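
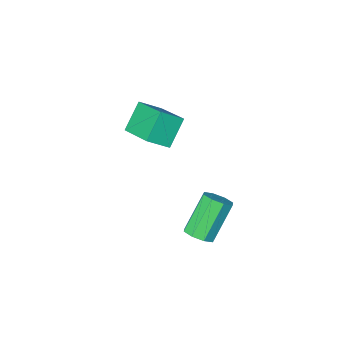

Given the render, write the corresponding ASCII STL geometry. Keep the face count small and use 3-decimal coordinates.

solid 
facet normal -0.595 -0.279 0.754
outer loop
vertex 2.491 -3.231 1.695
vertex 1.647 -3.002 1.113
vertex 2.472 -4.943 1.047
endloop
endfacet
facet normal 0.804 -0.218 0.554
outer loop
vertex 3.293 -4.558 0.007
vertex 2.491 -3.231 1.695
vertex 2.472 -4.943 1.047
endloop
endfacet
facet normal -0.595 -0.279 0.754
outer loop
vertex 2.472 -4.943 1.047
vertex 1.647 -3.002 1.113
vertex 1.628 -4.713 0.466
endloop
endfacet
facet normal -0.011 -0.935 -0.355
outer loop
vertex 1.628 -4.713 0.466
vertex 3.293 -4.558 0.007
vertex 2.472 -4.943 1.047
endloop
endfacet
facet normal 0.010 0.935 0.354
outer loop
vertex 2.491 -3.231 1.695
vertex 2.468 -2.617 0.073
vertex 1.647 -3.002 1.113
endloop
endfacet
facet normal 0.804 -0.218 0.553
outer loop
vertex 3.312 -2.847 0.654
vertex 2.491 -3.231 1.695
vertex 3.293 -4.558 0.007
endloop
endfacet
facet normal 0.011 0.935 0.354
outer loop
vertex 3.312 -2.847 0.654
vertex 2.468 -2.617 0.073
vertex 2.491 -3.231 1.695
endloop
endfacet
facet normal -0.804 0.218 -0.554
outer loop
vertex 1.647 -3.002 1.113
vertex 2.468 -2.617 0.073
vertex 1.628 -4.713 0.466
endloop
endfacet
facet normal -0.010 -0.935 -0.353
outer loop
vertex 2.449 -4.329 -0.575
vertex 3.293 -4.558 0.007
vertex 1.628 -4.713 0.466
endloop
endfacet
facet normal -0.804 0.218 -0.553
outer loop
vertex 1.628 -4.713 0.466
vertex 2.468 -2.617 0.073
vertex 2.449 -4.329 -0.575
endloop
endfacet
facet normal 0.595 0.278 -0.754
outer loop
vertex 2.449 -4.329 -0.575
vertex 3.312 -2.847 0.654
vertex 3.293 -4.558 0.007
endloop
endfacet
facet normal 0.595 0.279 -0.754
outer loop
vertex 2.468 -2.617 0.073
vertex 3.312 -2.847 0.654
vertex 2.449 -4.329 -0.575
endloop
endfacet
facet normal 0.565 0.177 -0.806
outer loop
vertex 3.567 0.854 -1.823
vertex 3.137 0.607 -2.179
vertex 3.256 1.168 -1.972
endloop
endfacet
facet normal 0.485 0.718 0.499
outer loop
vertex 3.567 0.854 -1.823
vertex 3.256 1.168 -1.972
vertex 2.572 0.54 -0.405
endloop
endfacet
facet normal 0.487 0.717 0.500
outer loop
vertex 2.572 0.54 -0.405
vertex 3.256 1.168 -1.972
vertex 2.261 0.855 -0.554
endloop
endfacet
facet normal -0.566 -0.178 0.805
outer loop
vertex 2.572 0.54 -0.405
vertex 2.261 0.855 -0.554
vertex 2.143 0.293 -0.761
endloop
endfacet
facet normal 0.565 0.178 -0.806
outer loop
vertex 3.256 1.168 -1.972
vertex 3.137 0.607 -2.179
vertex 2.875 1.154 -2.242
endloop
endfacet
facet normal -0.127 0.984 0.128
outer loop
vertex 3.256 1.168 -1.972
vertex 2.875 1.154 -2.242
vertex 2.261 0.855 -0.554
endloop
endfacet
facet normal -0.127 0.984 0.128
outer loop
vertex 2.261 0.855 -0.554
vertex 2.875 1.154 -2.242
vertex 1.88 0.841 -0.824
endloop
endfacet
facet normal -0.565 -0.178 0.806
outer loop
vertex 2.261 0.855 -0.554
vertex 1.88 0.841 -0.824
vertex 2.143 0.293 -0.761
endloop
endfacet
facet normal 0.565 0.178 -0.806
outer loop
vertex 2.875 1.154 -2.242
vertex 3.137 0.607 -2.179
vertex 2.648 0.819 -2.475
endloop
endfacet
facet normal -0.667 0.674 -0.319
outer loop
vertex 2.875 1.154 -2.242
vertex 2.648 0.819 -2.475
vertex 1.88 0.841 -0.824
endloop
endfacet
facet normal -0.666 0.674 -0.319
outer loop
vertex 1.88 0.841 -0.824
vertex 2.648 0.819 -2.475
vertex 1.653 0.506 -1.058
endloop
endfacet
facet normal -0.566 -0.179 0.805
outer loop
vertex 1.88 0.841 -0.824
vertex 1.653 0.506 -1.058
vertex 2.143 0.293 -0.761
endloop
endfacet
facet normal 0.565 0.179 -0.805
outer loop
vertex 2.648 0.819 -2.475
vertex 3.137 0.607 -2.179
vertex 2.708 0.36 -2.535
endloop
endfacet
facet normal -0.815 -0.031 -0.579
outer loop
vertex 2.648 0.819 -2.475
vertex 2.708 0.36 -2.535
vertex 1.653 0.506 -1.058
endloop
endfacet
facet normal -0.815 -0.032 -0.579
outer loop
vertex 1.653 0.506 -1.058
vertex 2.708 0.36 -2.535
vertex 1.713 0.046 -1.117
endloop
endfacet
facet normal -0.565 -0.177 0.806
outer loop
vertex 1.653 0.506 -1.058
vertex 1.713 0.046 -1.117
vertex 2.143 0.293 -0.761
endloop
endfacet
facet normal 0.566 0.178 -0.805
outer loop
vertex 2.708 0.36 -2.535
vertex 3.137 0.607 -2.179
vertex 3.019 0.045 -2.386
endloop
endfacet
facet normal -0.486 -0.717 -0.500
outer loop
vertex 2.708 0.36 -2.535
vertex 3.019 0.045 -2.386
vertex 1.713 0.046 -1.117
endloop
endfacet
facet normal -0.486 -0.718 -0.499
outer loop
vertex 1.713 0.046 -1.117
vertex 3.019 0.045 -2.386
vertex 2.024 -0.268 -0.968
endloop
endfacet
facet normal -0.565 -0.177 0.806
outer loop
vertex 1.713 0.046 -1.117
vertex 2.024 -0.268 -0.968
vertex 2.143 0.293 -0.761
endloop
endfacet
facet normal 0.565 0.178 -0.806
outer loop
vertex 3.019 0.045 -2.386
vertex 3.137 0.607 -2.179
vertex 3.4 0.059 -2.116
endloop
endfacet
facet normal 0.127 -0.984 -0.128
outer loop
vertex 3.019 0.045 -2.386
vertex 3.4 0.059 -2.116
vertex 2.024 -0.268 -0.968
endloop
endfacet
facet normal 0.127 -0.984 -0.128
outer loop
vertex 2.024 -0.268 -0.968
vertex 3.4 0.059 -2.116
vertex 2.405 -0.254 -0.698
endloop
endfacet
facet normal -0.565 -0.178 0.806
outer loop
vertex 2.024 -0.268 -0.968
vertex 2.405 -0.254 -0.698
vertex 2.143 0.293 -0.761
endloop
endfacet
facet normal 0.566 0.179 -0.805
outer loop
vertex 3.4 0.059 -2.116
vertex 3.137 0.607 -2.179
vertex 3.627 0.394 -1.882
endloop
endfacet
facet normal 0.666 -0.674 0.319
outer loop
vertex 3.4 0.059 -2.116
vertex 3.627 0.394 -1.882
vertex 2.405 -0.254 -0.698
endloop
endfacet
facet normal 0.667 -0.674 0.319
outer loop
vertex 2.405 -0.254 -0.698
vertex 3.627 0.394 -1.882
vertex 2.632 0.081 -0.465
endloop
endfacet
facet normal -0.565 -0.178 0.806
outer loop
vertex 2.405 -0.254 -0.698
vertex 2.632 0.081 -0.465
vertex 2.143 0.293 -0.761
endloop
endfacet
facet normal 0.565 0.177 -0.806
outer loop
vertex 3.627 0.394 -1.882
vertex 3.137 0.607 -2.179
vertex 3.567 0.854 -1.823
endloop
endfacet
facet normal 0.815 0.032 0.579
outer loop
vertex 3.627 0.394 -1.882
vertex 3.567 0.854 -1.823
vertex 2.632 0.081 -0.465
endloop
endfacet
facet normal 0.815 0.031 0.579
outer loop
vertex 2.632 0.081 -0.465
vertex 3.567 0.854 -1.823
vertex 2.572 0.54 -0.405
endloop
endfacet
facet normal -0.565 -0.179 0.805
outer loop
vertex 2.632 0.081 -0.465
vertex 2.572 0.54 -0.405
vertex 2.143 0.293 -0.761
endloop
endfacet

endsolid


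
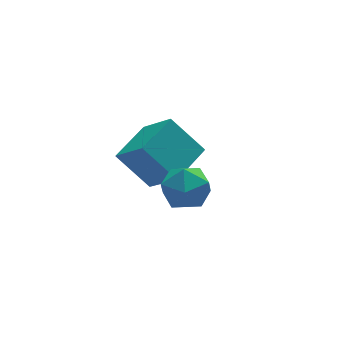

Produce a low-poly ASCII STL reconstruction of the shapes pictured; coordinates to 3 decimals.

solid 
facet normal -0.838 -0.514 -0.181
outer loop
vertex 0.105 2.927 1.846
vertex -0.461 4.373 0.359
vertex 1.117 1.798 0.364
endloop
endfacet
facet normal 0.263 -0.673 0.692
outer loop
vertex 2.861 2.867 0.741
vertex 0.105 2.927 1.846
vertex 1.117 1.798 0.364
endloop
endfacet
facet normal -0.838 -0.514 -0.181
outer loop
vertex 1.117 1.798 0.364
vertex -0.461 4.373 0.359
vertex 0.551 3.244 -1.123
endloop
endfacet
facet normal 0.477 -0.532 -0.699
outer loop
vertex 0.551 3.244 -1.123
vertex 2.861 2.867 0.741
vertex 1.117 1.798 0.364
endloop
endfacet
facet normal -0.477 0.532 0.699
outer loop
vertex 0.105 2.927 1.846
vertex 1.283 5.442 0.736
vertex -0.461 4.373 0.359
endloop
endfacet
facet normal 0.263 -0.673 0.692
outer loop
vertex 1.849 3.996 2.223
vertex 0.105 2.927 1.846
vertex 2.861 2.867 0.741
endloop
endfacet
facet normal -0.477 0.532 0.699
outer loop
vertex 1.849 3.996 2.223
vertex 1.283 5.442 0.736
vertex 0.105 2.927 1.846
endloop
endfacet
facet normal -0.263 0.673 -0.692
outer loop
vertex -0.461 4.373 0.359
vertex 1.283 5.442 0.736
vertex 0.551 3.244 -1.123
endloop
endfacet
facet normal 0.477 -0.532 -0.699
outer loop
vertex 2.295 4.313 -0.746
vertex 2.861 2.867 0.741
vertex 0.551 3.244 -1.123
endloop
endfacet
facet normal -0.263 0.673 -0.692
outer loop
vertex 0.551 3.244 -1.123
vertex 1.283 5.442 0.736
vertex 2.295 4.313 -0.746
endloop
endfacet
facet normal 0.838 0.514 0.181
outer loop
vertex 2.295 4.313 -0.746
vertex 1.849 3.996 2.223
vertex 2.861 2.867 0.741
endloop
endfacet
facet normal 0.838 0.514 0.181
outer loop
vertex 1.283 5.442 0.736
vertex 1.849 3.996 2.223
vertex 2.295 4.313 -0.746
endloop
endfacet
facet normal -0.464 0.499 0.732
outer loop
vertex 0.331 0.745 2.248
vertex -0.461 -0.082 2.31
vertex 0.486 -0.145 2.953
endloop
endfacet
facet normal 0.238 0.628 0.741
outer loop
vertex 0.331 0.745 2.248
vertex 0.486 -0.145 2.953
vertex 1.363 0.254 2.333
endloop
endfacet
facet normal 0.420 0.901 0.106
outer loop
vertex 0.331 0.745 2.248
vertex 1.363 0.254 2.333
vertex 0.958 0.564 1.306
endloop
endfacet
facet normal -0.170 0.941 -0.294
outer loop
vertex 0.331 0.745 2.248
vertex 0.958 0.564 1.306
vertex -0.169 0.356 1.292
endloop
endfacet
facet normal -0.716 0.692 0.093
outer loop
vertex 0.331 0.745 2.248
vertex -0.169 0.356 1.292
vertex -0.461 -0.082 2.31
endloop
endfacet
facet normal 0.576 0.005 0.818
outer loop
vertex 1.363 0.254 2.333
vertex 0.486 -0.145 2.953
vertex 1.209 -0.876 2.448
endloop
endfacet
facet normal -0.559 -0.204 0.804
outer loop
vertex 0.486 -0.145 2.953
vertex -0.461 -0.082 2.31
vertex 0.082 -1.084 2.434
endloop
endfacet
facet normal -0.967 0.108 -0.231
outer loop
vertex -0.461 -0.082 2.31
vertex -0.169 0.356 1.292
vertex -0.323 -0.774 1.407
endloop
endfacet
facet normal -0.083 0.509 -0.857
outer loop
vertex -0.169 0.356 1.292
vertex 0.958 0.564 1.306
vertex 0.554 -0.375 0.787
endloop
endfacet
facet normal 0.870 0.446 -0.209
outer loop
vertex 0.958 0.564 1.306
vertex 1.363 0.254 2.333
vertex 1.501 -0.438 1.43
endloop
endfacet
facet normal 0.170 -0.941 0.294
outer loop
vertex 0.709 -1.265 1.492
vertex 1.209 -0.876 2.448
vertex 0.082 -1.084 2.434
endloop
endfacet
facet normal -0.420 -0.901 -0.106
outer loop
vertex 0.709 -1.265 1.492
vertex 0.082 -1.084 2.434
vertex -0.323 -0.774 1.407
endloop
endfacet
facet normal -0.238 -0.628 -0.741
outer loop
vertex 0.709 -1.265 1.492
vertex -0.323 -0.774 1.407
vertex 0.554 -0.375 0.787
endloop
endfacet
facet normal 0.464 -0.499 -0.732
outer loop
vertex 0.709 -1.265 1.492
vertex 0.554 -0.375 0.787
vertex 1.501 -0.438 1.43
endloop
endfacet
facet normal 0.716 -0.692 -0.093
outer loop
vertex 0.709 -1.265 1.492
vertex 1.501 -0.438 1.43
vertex 1.209 -0.876 2.448
endloop
endfacet
facet normal 0.083 -0.509 0.857
outer loop
vertex 0.082 -1.084 2.434
vertex 1.209 -0.876 2.448
vertex 0.486 -0.145 2.953
endloop
endfacet
facet normal -0.870 -0.446 0.209
outer loop
vertex -0.323 -0.774 1.407
vertex 0.082 -1.084 2.434
vertex -0.461 -0.082 2.31
endloop
endfacet
facet normal -0.576 -0.005 -0.818
outer loop
vertex 0.554 -0.375 0.787
vertex -0.323 -0.774 1.407
vertex -0.169 0.356 1.292
endloop
endfacet
facet normal 0.559 0.204 -0.804
outer loop
vertex 1.501 -0.438 1.43
vertex 0.554 -0.375 0.787
vertex 0.958 0.564 1.306
endloop
endfacet
facet normal 0.967 -0.108 0.231
outer loop
vertex 1.209 -0.876 2.448
vertex 1.501 -0.438 1.43
vertex 1.363 0.254 2.333
endloop
endfacet

endsolid


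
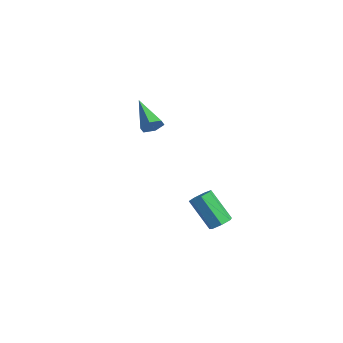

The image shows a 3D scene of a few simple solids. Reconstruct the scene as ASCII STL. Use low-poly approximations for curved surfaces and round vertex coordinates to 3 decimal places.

solid 
facet normal 0.870 -0.195 -0.452
outer loop
vertex -2.687 -3.109 0.686
vertex -2.91 -2.751 0.102
vertex -2.56 -2.403 0.626
endloop
endfacet
facet normal 0.200 0.047 0.979
outer loop
vertex -2.687 -3.109 0.686
vertex -2.56 -2.403 0.626
vertex -4.79 -2.329 1.078
endloop
endfacet
facet normal 0.871 -0.196 -0.452
outer loop
vertex -2.56 -2.403 0.626
vertex -2.91 -2.751 0.102
vertex -2.782 -2.045 0.043
endloop
endfacet
facet normal 0.127 0.866 0.484
outer loop
vertex -2.56 -2.403 0.626
vertex -2.782 -2.045 0.043
vertex -4.79 -2.329 1.078
endloop
endfacet
facet normal 0.871 -0.196 -0.452
outer loop
vertex -2.782 -2.045 0.043
vertex -2.91 -2.751 0.102
vertex -3.132 -2.393 -0.481
endloop
endfacet
facet normal -0.315 0.874 -0.370
outer loop
vertex -2.782 -2.045 0.043
vertex -3.132 -2.393 -0.481
vertex -4.79 -2.329 1.078
endloop
endfacet
facet normal 0.871 -0.196 -0.452
outer loop
vertex -3.132 -2.393 -0.481
vertex -2.91 -2.751 0.102
vertex -3.26 -3.099 -0.422
endloop
endfacet
facet normal -0.682 0.063 -0.728
outer loop
vertex -3.132 -2.393 -0.481
vertex -3.26 -3.099 -0.422
vertex -4.79 -2.329 1.078
endloop
endfacet
facet normal 0.870 -0.194 -0.452
outer loop
vertex -3.26 -3.099 -0.422
vertex -2.91 -2.751 0.102
vertex -3.037 -3.457 0.161
endloop
endfacet
facet normal -0.609 -0.758 -0.232
outer loop
vertex -3.26 -3.099 -0.422
vertex -3.037 -3.457 0.161
vertex -4.79 -2.329 1.078
endloop
endfacet
facet normal 0.871 -0.194 -0.452
outer loop
vertex -3.037 -3.457 0.161
vertex -2.91 -2.751 0.102
vertex -2.687 -3.109 0.686
endloop
endfacet
facet normal -0.169 -0.766 0.620
outer loop
vertex -3.037 -3.457 0.161
vertex -2.687 -3.109 0.686
vertex -4.79 -2.329 1.078
endloop
endfacet
facet normal 0.655 0.160 -0.739
outer loop
vertex 4.145 -2.78 -3.328
vertex 3.697 -3.062 -3.786
vertex 3.756 -2.393 -3.589
endloop
endfacet
facet normal 0.402 0.754 0.519
outer loop
vertex 4.145 -2.78 -3.328
vertex 3.756 -2.393 -3.589
vertex 2.77 -3.115 -1.776
endloop
endfacet
facet normal 0.401 0.755 0.519
outer loop
vertex 2.77 -3.115 -1.776
vertex 3.756 -2.393 -3.589
vertex 2.381 -2.729 -2.037
endloop
endfacet
facet normal -0.655 -0.161 0.738
outer loop
vertex 2.77 -3.115 -1.776
vertex 2.381 -2.729 -2.037
vertex 2.323 -3.398 -2.234
endloop
endfacet
facet normal 0.655 0.160 -0.739
outer loop
vertex 3.756 -2.393 -3.589
vertex 3.697 -3.062 -3.786
vertex 3.323 -2.51 -3.998
endloop
endfacet
facet normal -0.250 0.968 -0.012
outer loop
vertex 3.756 -2.393 -3.589
vertex 3.323 -2.51 -3.998
vertex 2.381 -2.729 -2.037
endloop
endfacet
facet normal -0.250 0.968 -0.012
outer loop
vertex 2.381 -2.729 -2.037
vertex 3.323 -2.51 -3.998
vertex 1.948 -2.846 -2.447
endloop
endfacet
facet normal -0.655 -0.160 0.738
outer loop
vertex 2.381 -2.729 -2.037
vertex 1.948 -2.846 -2.447
vertex 2.323 -3.398 -2.234
endloop
endfacet
facet normal 0.655 0.161 -0.738
outer loop
vertex 3.323 -2.51 -3.998
vertex 3.697 -3.062 -3.786
vertex 3.172 -3.043 -4.248
endloop
endfacet
facet normal -0.714 0.453 -0.535
outer loop
vertex 3.323 -2.51 -3.998
vertex 3.172 -3.043 -4.248
vertex 1.948 -2.846 -2.447
endloop
endfacet
facet normal -0.714 0.452 -0.535
outer loop
vertex 1.948 -2.846 -2.447
vertex 3.172 -3.043 -4.248
vertex 1.797 -3.379 -2.696
endloop
endfacet
facet normal -0.655 -0.160 0.739
outer loop
vertex 1.948 -2.846 -2.447
vertex 1.797 -3.379 -2.696
vertex 2.323 -3.398 -2.234
endloop
endfacet
facet normal 0.655 0.159 -0.738
outer loop
vertex 3.172 -3.043 -4.248
vertex 3.697 -3.062 -3.786
vertex 3.416 -3.59 -4.149
endloop
endfacet
facet normal -0.640 -0.404 -0.654
outer loop
vertex 3.172 -3.043 -4.248
vertex 3.416 -3.59 -4.149
vertex 1.797 -3.379 -2.696
endloop
endfacet
facet normal -0.640 -0.403 -0.655
outer loop
vertex 1.797 -3.379 -2.696
vertex 3.416 -3.59 -4.149
vertex 2.041 -3.926 -2.598
endloop
endfacet
facet normal -0.655 -0.160 0.739
outer loop
vertex 1.797 -3.379 -2.696
vertex 2.041 -3.926 -2.598
vertex 2.323 -3.398 -2.234
endloop
endfacet
facet normal 0.654 0.160 -0.739
outer loop
vertex 3.416 -3.59 -4.149
vertex 3.697 -3.062 -3.786
vertex 3.873 -3.74 -3.777
endloop
endfacet
facet normal -0.084 -0.956 -0.282
outer loop
vertex 3.416 -3.59 -4.149
vertex 3.873 -3.74 -3.777
vertex 2.041 -3.926 -2.598
endloop
endfacet
facet normal -0.083 -0.956 -0.280
outer loop
vertex 2.041 -3.926 -2.598
vertex 3.873 -3.74 -3.777
vertex 2.498 -4.075 -2.225
endloop
endfacet
facet normal -0.655 -0.159 0.739
outer loop
vertex 2.041 -3.926 -2.598
vertex 2.498 -4.075 -2.225
vertex 2.323 -3.398 -2.234
endloop
endfacet
facet normal 0.654 0.160 -0.739
outer loop
vertex 3.873 -3.74 -3.777
vertex 3.697 -3.062 -3.786
vertex 4.197 -3.379 -3.412
endloop
endfacet
facet normal 0.535 -0.788 0.304
outer loop
vertex 3.873 -3.74 -3.777
vertex 4.197 -3.379 -3.412
vertex 2.498 -4.075 -2.225
endloop
endfacet
facet normal 0.535 -0.789 0.303
outer loop
vertex 2.498 -4.075 -2.225
vertex 4.197 -3.379 -3.412
vertex 2.822 -3.715 -1.86
endloop
endfacet
facet normal -0.655 -0.159 0.739
outer loop
vertex 2.498 -4.075 -2.225
vertex 2.822 -3.715 -1.86
vertex 2.323 -3.398 -2.234
endloop
endfacet
facet normal 0.654 0.160 -0.739
outer loop
vertex 4.197 -3.379 -3.412
vertex 3.697 -3.062 -3.786
vertex 4.145 -2.78 -3.328
endloop
endfacet
facet normal 0.751 -0.027 0.660
outer loop
vertex 4.197 -3.379 -3.412
vertex 4.145 -2.78 -3.328
vertex 2.822 -3.715 -1.86
endloop
endfacet
facet normal 0.751 -0.027 0.660
outer loop
vertex 2.822 -3.715 -1.86
vertex 4.145 -2.78 -3.328
vertex 2.77 -3.115 -1.776
endloop
endfacet
facet normal -0.655 -0.160 0.738
outer loop
vertex 2.822 -3.715 -1.86
vertex 2.77 -3.115 -1.776
vertex 2.323 -3.398 -2.234
endloop
endfacet

endsolid


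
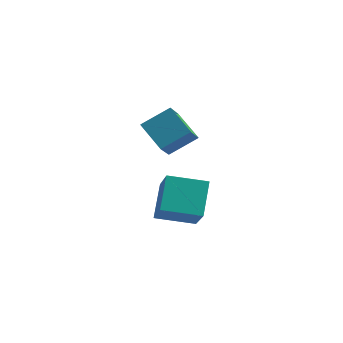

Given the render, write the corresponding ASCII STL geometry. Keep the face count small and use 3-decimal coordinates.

solid 
facet normal -0.669 -0.538 -0.513
outer loop
vertex -3.352 -0.637 4.49
vertex -3.469 0.552 3.395
vertex -2.234 -1.263 3.69
endloop
endfacet
facet normal 0.072 -0.734 0.675
outer loop
vertex -1.251 -0.472 4.445
vertex -3.352 -0.637 4.49
vertex -2.234 -1.263 3.69
endloop
endfacet
facet normal -0.668 -0.538 -0.513
outer loop
vertex -2.234 -1.263 3.69
vertex -3.469 0.552 3.395
vertex -2.351 -0.074 2.596
endloop
endfacet
facet normal 0.740 -0.414 -0.530
outer loop
vertex -2.351 -0.074 2.596
vertex -1.251 -0.472 4.445
vertex -2.234 -1.263 3.69
endloop
endfacet
facet normal -0.740 0.415 0.529
outer loop
vertex -3.352 -0.637 4.49
vertex -2.486 1.343 4.15
vertex -3.469 0.552 3.395
endloop
endfacet
facet normal 0.072 -0.734 0.676
outer loop
vertex -2.369 0.154 5.244
vertex -3.352 -0.637 4.49
vertex -1.251 -0.472 4.445
endloop
endfacet
facet normal -0.740 0.415 0.530
outer loop
vertex -2.369 0.154 5.244
vertex -2.486 1.343 4.15
vertex -3.352 -0.637 4.49
endloop
endfacet
facet normal -0.072 0.734 -0.675
outer loop
vertex -3.469 0.552 3.395
vertex -2.486 1.343 4.15
vertex -2.351 -0.074 2.596
endloop
endfacet
facet normal 0.740 -0.415 -0.530
outer loop
vertex -1.368 0.717 3.35
vertex -1.251 -0.472 4.445
vertex -2.351 -0.074 2.596
endloop
endfacet
facet normal -0.072 0.734 -0.675
outer loop
vertex -2.351 -0.074 2.596
vertex -2.486 1.343 4.15
vertex -1.368 0.717 3.35
endloop
endfacet
facet normal 0.668 0.538 0.513
outer loop
vertex -1.368 0.717 3.35
vertex -2.369 0.154 5.244
vertex -1.251 -0.472 4.445
endloop
endfacet
facet normal 0.669 0.538 0.513
outer loop
vertex -2.486 1.343 4.15
vertex -2.369 0.154 5.244
vertex -1.368 0.717 3.35
endloop
endfacet
facet normal -0.365 0.587 -0.722
outer loop
vertex -1.648 -2.826 2.756
vertex -0.117 -2.27 2.434
vertex -1.436 -4.049 1.654
endloop
endfacet
facet normal -0.922 -0.334 0.194
outer loop
vertex -0.703 -5.23 3.106
vertex -1.648 -2.826 2.756
vertex -1.436 -4.049 1.654
endloop
endfacet
facet normal -0.365 0.587 -0.722
outer loop
vertex -1.436 -4.049 1.654
vertex -0.117 -2.27 2.434
vertex 0.095 -3.493 1.332
endloop
endfacet
facet normal 0.128 -0.737 -0.664
outer loop
vertex 0.095 -3.493 1.332
vertex -0.703 -5.23 3.106
vertex -1.436 -4.049 1.654
endloop
endfacet
facet normal -0.128 0.737 0.664
outer loop
vertex -1.648 -2.826 2.756
vertex 0.616 -3.451 3.886
vertex -0.117 -2.27 2.434
endloop
endfacet
facet normal -0.922 -0.334 0.194
outer loop
vertex -0.915 -4.007 4.208
vertex -1.648 -2.826 2.756
vertex -0.703 -5.23 3.106
endloop
endfacet
facet normal -0.128 0.737 0.664
outer loop
vertex -0.915 -4.007 4.208
vertex 0.616 -3.451 3.886
vertex -1.648 -2.826 2.756
endloop
endfacet
facet normal 0.922 0.334 -0.194
outer loop
vertex -0.117 -2.27 2.434
vertex 0.616 -3.451 3.886
vertex 0.095 -3.493 1.332
endloop
endfacet
facet normal 0.128 -0.737 -0.664
outer loop
vertex 0.828 -4.674 2.784
vertex -0.703 -5.23 3.106
vertex 0.095 -3.493 1.332
endloop
endfacet
facet normal 0.922 0.334 -0.194
outer loop
vertex 0.095 -3.493 1.332
vertex 0.616 -3.451 3.886
vertex 0.828 -4.674 2.784
endloop
endfacet
facet normal 0.365 -0.587 0.722
outer loop
vertex 0.828 -4.674 2.784
vertex -0.915 -4.007 4.208
vertex -0.703 -5.23 3.106
endloop
endfacet
facet normal 0.365 -0.587 0.722
outer loop
vertex 0.616 -3.451 3.886
vertex -0.915 -4.007 4.208
vertex 0.828 -4.674 2.784
endloop
endfacet

endsolid


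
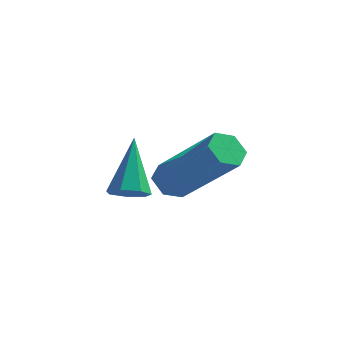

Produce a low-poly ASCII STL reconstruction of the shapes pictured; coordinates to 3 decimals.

solid 
facet normal 0.130 -0.615 -0.778
outer loop
vertex -2.174 -1.387 -4.614
vertex -2.685 -1.482 -4.624
vertex -2.42 -1.111 -4.873
endloop
endfacet
facet normal 0.761 0.648 -0.032
outer loop
vertex -2.174 -1.387 -4.614
vertex -2.42 -1.111 -4.873
vertex -2.895 -0.478 -3.356
endloop
endfacet
facet normal 0.128 -0.614 -0.779
outer loop
vertex -2.42 -1.111 -4.873
vertex -2.685 -1.482 -4.624
vertex -2.865 -1.114 -4.944
endloop
endfacet
facet normal 0.053 0.927 -0.370
outer loop
vertex -2.42 -1.111 -4.873
vertex -2.865 -1.114 -4.944
vertex -2.895 -0.478 -3.356
endloop
endfacet
facet normal 0.128 -0.614 -0.779
outer loop
vertex -2.865 -1.114 -4.944
vertex -2.685 -1.482 -4.624
vertex -3.175 -1.394 -4.774
endloop
endfacet
facet normal -0.723 0.637 -0.269
outer loop
vertex -2.865 -1.114 -4.944
vertex -3.175 -1.394 -4.774
vertex -2.895 -0.478 -3.356
endloop
endfacet
facet normal 0.127 -0.616 -0.777
outer loop
vertex -3.175 -1.394 -4.774
vertex -2.685 -1.482 -4.624
vertex -3.116 -1.74 -4.49
endloop
endfacet
facet normal -0.980 -0.005 0.197
outer loop
vertex -3.175 -1.394 -4.774
vertex -3.116 -1.74 -4.49
vertex -2.895 -0.478 -3.356
endloop
endfacet
facet normal 0.128 -0.617 -0.777
outer loop
vertex -3.116 -1.74 -4.49
vertex -2.685 -1.482 -4.624
vertex -2.732 -1.891 -4.307
endloop
endfacet
facet normal -0.525 -0.516 0.677
outer loop
vertex -3.116 -1.74 -4.49
vertex -2.732 -1.891 -4.307
vertex -2.895 -0.478 -3.356
endloop
endfacet
facet normal 0.129 -0.617 -0.777
outer loop
vertex -2.732 -1.891 -4.307
vertex -2.685 -1.482 -4.624
vertex -2.313 -1.734 -4.362
endloop
endfacet
facet normal 0.297 -0.509 0.808
outer loop
vertex -2.732 -1.891 -4.307
vertex -2.313 -1.734 -4.362
vertex -2.895 -0.478 -3.356
endloop
endfacet
facet normal 0.130 -0.616 -0.777
outer loop
vertex -2.313 -1.734 -4.362
vertex -2.685 -1.482 -4.624
vertex -2.174 -1.387 -4.614
endloop
endfacet
facet normal 0.870 0.009 0.492
outer loop
vertex -2.313 -1.734 -4.362
vertex -2.174 -1.387 -4.614
vertex -2.895 -0.478 -3.356
endloop
endfacet
facet normal -0.680 0.247 -0.691
outer loop
vertex -0.966 -2.91 -3.722
vertex -1.28 -2.765 -3.361
vertex -0.959 -2.437 -3.56
endloop
endfacet
facet normal 0.733 0.211 -0.646
outer loop
vertex -0.966 -2.91 -3.722
vertex -0.959 -2.437 -3.56
vertex 0.434 -3.421 -2.3
endloop
endfacet
facet normal 0.733 0.211 -0.646
outer loop
vertex 0.434 -3.421 -2.3
vertex -0.959 -2.437 -3.56
vertex 0.441 -2.948 -2.138
endloop
endfacet
facet normal 0.680 -0.247 0.691
outer loop
vertex 0.434 -3.421 -2.3
vertex 0.441 -2.948 -2.138
vertex 0.12 -3.275 -1.939
endloop
endfacet
facet normal -0.680 0.247 -0.691
outer loop
vertex -0.959 -2.437 -3.56
vertex -1.28 -2.765 -3.361
vertex -1.273 -2.292 -3.199
endloop
endfacet
facet normal 0.379 0.924 -0.041
outer loop
vertex -0.959 -2.437 -3.56
vertex -1.273 -2.292 -3.199
vertex 0.441 -2.948 -2.138
endloop
endfacet
facet normal 0.381 0.924 -0.044
outer loop
vertex 0.441 -2.948 -2.138
vertex -1.273 -2.292 -3.199
vertex 0.128 -2.802 -1.777
endloop
endfacet
facet normal 0.680 -0.248 0.690
outer loop
vertex 0.441 -2.948 -2.138
vertex 0.128 -2.802 -1.777
vertex 0.12 -3.275 -1.939
endloop
endfacet
facet normal -0.680 0.247 -0.691
outer loop
vertex -1.273 -2.292 -3.199
vertex -1.28 -2.765 -3.361
vertex -1.594 -2.619 -3.0
endloop
endfacet
facet normal -0.353 0.714 0.604
outer loop
vertex -1.273 -2.292 -3.199
vertex -1.594 -2.619 -3.0
vertex 0.128 -2.802 -1.777
endloop
endfacet
facet normal -0.354 0.714 0.605
outer loop
vertex 0.128 -2.802 -1.777
vertex -1.594 -2.619 -3.0
vertex -0.194 -3.13 -1.578
endloop
endfacet
facet normal 0.679 -0.248 0.691
outer loop
vertex 0.128 -2.802 -1.777
vertex -0.194 -3.13 -1.578
vertex 0.12 -3.275 -1.939
endloop
endfacet
facet normal -0.680 0.247 -0.691
outer loop
vertex -1.594 -2.619 -3.0
vertex -1.28 -2.765 -3.361
vertex -1.601 -3.092 -3.162
endloop
endfacet
facet normal -0.733 -0.211 0.646
outer loop
vertex -1.594 -2.619 -3.0
vertex -1.601 -3.092 -3.162
vertex -0.194 -3.13 -1.578
endloop
endfacet
facet normal -0.733 -0.211 0.646
outer loop
vertex -0.194 -3.13 -1.578
vertex -1.601 -3.092 -3.162
vertex -0.201 -3.603 -1.74
endloop
endfacet
facet normal 0.680 -0.247 0.691
outer loop
vertex -0.194 -3.13 -1.578
vertex -0.201 -3.603 -1.74
vertex 0.12 -3.275 -1.939
endloop
endfacet
facet normal -0.680 0.248 -0.690
outer loop
vertex -1.601 -3.092 -3.162
vertex -1.28 -2.765 -3.361
vertex -1.288 -3.238 -3.523
endloop
endfacet
facet normal -0.381 -0.924 0.043
outer loop
vertex -1.601 -3.092 -3.162
vertex -1.288 -3.238 -3.523
vertex -0.201 -3.603 -1.74
endloop
endfacet
facet normal -0.379 -0.924 0.042
outer loop
vertex -0.201 -3.603 -1.74
vertex -1.288 -3.238 -3.523
vertex 0.113 -3.748 -2.101
endloop
endfacet
facet normal 0.680 -0.247 0.691
outer loop
vertex -0.201 -3.603 -1.74
vertex 0.113 -3.748 -2.101
vertex 0.12 -3.275 -1.939
endloop
endfacet
facet normal -0.679 0.248 -0.691
outer loop
vertex -1.288 -3.238 -3.523
vertex -1.28 -2.765 -3.361
vertex -0.966 -2.91 -3.722
endloop
endfacet
facet normal 0.354 -0.714 -0.604
outer loop
vertex -1.288 -3.238 -3.523
vertex -0.966 -2.91 -3.722
vertex 0.113 -3.748 -2.101
endloop
endfacet
facet normal 0.353 -0.714 -0.604
outer loop
vertex 0.113 -3.748 -2.101
vertex -0.966 -2.91 -3.722
vertex 0.434 -3.421 -2.3
endloop
endfacet
facet normal 0.680 -0.247 0.691
outer loop
vertex 0.113 -3.748 -2.101
vertex 0.434 -3.421 -2.3
vertex 0.12 -3.275 -1.939
endloop
endfacet

endsolid


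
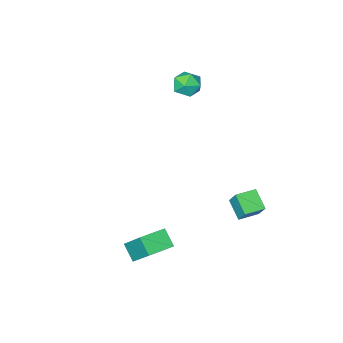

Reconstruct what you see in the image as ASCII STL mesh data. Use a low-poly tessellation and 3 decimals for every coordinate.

solid 
facet normal -0.994 0.113 0.006
outer loop
vertex -3.263 -0.219 -2.877
vertex -3.181 0.45 -1.872
vertex -3.152 0.796 -3.562
endloop
endfacet
facet normal -0.067 -0.553 -0.830
outer loop
vertex -2.039 0.67 -3.568
vertex -3.263 -0.219 -2.877
vertex -3.152 0.796 -3.562
endloop
endfacet
facet normal -0.994 0.113 0.006
outer loop
vertex -3.152 0.796 -3.562
vertex -3.181 0.45 -1.872
vertex -3.07 1.465 -2.557
endloop
endfacet
facet normal 0.090 0.826 -0.557
outer loop
vertex -3.07 1.465 -2.557
vertex -2.039 0.67 -3.568
vertex -3.152 0.796 -3.562
endloop
endfacet
facet normal -0.090 -0.826 0.557
outer loop
vertex -3.263 -0.219 -2.877
vertex -2.068 0.324 -1.878
vertex -3.181 0.45 -1.872
endloop
endfacet
facet normal -0.067 -0.553 -0.830
outer loop
vertex -2.15 -0.345 -2.883
vertex -3.263 -0.219 -2.877
vertex -2.039 0.67 -3.568
endloop
endfacet
facet normal -0.090 -0.826 0.557
outer loop
vertex -2.15 -0.345 -2.883
vertex -2.068 0.324 -1.878
vertex -3.263 -0.219 -2.877
endloop
endfacet
facet normal 0.067 0.553 0.830
outer loop
vertex -3.181 0.45 -1.872
vertex -2.068 0.324 -1.878
vertex -3.07 1.465 -2.557
endloop
endfacet
facet normal 0.090 0.826 -0.557
outer loop
vertex -1.957 1.339 -2.563
vertex -2.039 0.67 -3.568
vertex -3.07 1.465 -2.557
endloop
endfacet
facet normal 0.067 0.553 0.830
outer loop
vertex -3.07 1.465 -2.557
vertex -2.068 0.324 -1.878
vertex -1.957 1.339 -2.563
endloop
endfacet
facet normal 0.994 -0.113 -0.006
outer loop
vertex -1.957 1.339 -2.563
vertex -2.15 -0.345 -2.883
vertex -2.039 0.67 -3.568
endloop
endfacet
facet normal 0.994 -0.113 -0.006
outer loop
vertex -2.068 0.324 -1.878
vertex -2.15 -0.345 -2.883
vertex -1.957 1.339 -2.563
endloop
endfacet
facet normal -0.999 -0.025 -0.031
outer loop
vertex 2.856 0.244 -2.631
vertex 2.774 1.587 -1.058
vertex 2.857 1.058 -3.325
endloop
endfacet
facet normal 0.040 -0.648 -0.760
outer loop
vertex 4.246 1.093 -3.282
vertex 2.856 0.244 -2.631
vertex 2.857 1.058 -3.325
endloop
endfacet
facet normal -0.999 -0.025 -0.031
outer loop
vertex 2.857 1.058 -3.325
vertex 2.774 1.587 -1.058
vertex 2.775 2.401 -1.752
endloop
endfacet
facet normal 0.001 0.761 -0.649
outer loop
vertex 2.775 2.401 -1.752
vertex 4.246 1.093 -3.282
vertex 2.857 1.058 -3.325
endloop
endfacet
facet normal -0.001 -0.761 0.649
outer loop
vertex 2.856 0.244 -2.631
vertex 4.163 1.622 -1.015
vertex 2.774 1.587 -1.058
endloop
endfacet
facet normal 0.040 -0.648 -0.760
outer loop
vertex 4.245 0.279 -2.588
vertex 2.856 0.244 -2.631
vertex 4.246 1.093 -3.282
endloop
endfacet
facet normal -0.001 -0.761 0.649
outer loop
vertex 4.245 0.279 -2.588
vertex 4.163 1.622 -1.015
vertex 2.856 0.244 -2.631
endloop
endfacet
facet normal -0.040 0.648 0.760
outer loop
vertex 2.774 1.587 -1.058
vertex 4.163 1.622 -1.015
vertex 2.775 2.401 -1.752
endloop
endfacet
facet normal 0.001 0.761 -0.649
outer loop
vertex 4.164 2.436 -1.709
vertex 4.246 1.093 -3.282
vertex 2.775 2.401 -1.752
endloop
endfacet
facet normal -0.040 0.648 0.760
outer loop
vertex 2.775 2.401 -1.752
vertex 4.163 1.622 -1.015
vertex 4.164 2.436 -1.709
endloop
endfacet
facet normal 0.999 0.025 0.031
outer loop
vertex 4.164 2.436 -1.709
vertex 4.245 0.279 -2.588
vertex 4.246 1.093 -3.282
endloop
endfacet
facet normal 0.999 0.025 0.031
outer loop
vertex 4.163 1.622 -1.015
vertex 4.245 0.279 -2.588
vertex 4.164 2.436 -1.709
endloop
endfacet
facet normal 0.002 0.685 0.728
outer loop
vertex -2.237 -3.173 3.958
vertex -2.055 -3.772 4.521
vertex -1.435 -3.359 4.131
endloop
endfacet
facet normal 0.202 0.973 0.108
outer loop
vertex -2.237 -3.173 3.958
vertex -1.435 -3.359 4.131
vertex -1.673 -3.221 3.336
endloop
endfacet
facet normal -0.326 0.873 -0.363
outer loop
vertex -2.237 -3.173 3.958
vertex -1.673 -3.221 3.336
vertex -2.441 -3.55 3.234
endloop
endfacet
facet normal -0.852 0.522 -0.032
outer loop
vertex -2.237 -3.173 3.958
vertex -2.441 -3.55 3.234
vertex -2.677 -3.89 3.967
endloop
endfacet
facet normal -0.649 0.407 0.643
outer loop
vertex -2.237 -3.173 3.958
vertex -2.677 -3.89 3.967
vertex -2.055 -3.772 4.521
endloop
endfacet
facet normal 0.776 0.619 -0.125
outer loop
vertex -1.673 -3.221 3.336
vertex -1.435 -3.359 4.131
vertex -1.143 -3.85 3.513
endloop
endfacet
facet normal 0.452 0.152 0.879
outer loop
vertex -1.435 -3.359 4.131
vertex -2.055 -3.772 4.521
vertex -1.379 -4.19 4.246
endloop
endfacet
facet normal -0.602 -0.299 0.740
outer loop
vertex -2.055 -3.772 4.521
vertex -2.677 -3.89 3.967
vertex -2.147 -4.519 4.144
endloop
endfacet
facet normal -0.930 -0.111 -0.351
outer loop
vertex -2.677 -3.89 3.967
vertex -2.441 -3.55 3.234
vertex -2.385 -4.381 3.349
endloop
endfacet
facet normal -0.078 0.457 -0.886
outer loop
vertex -2.441 -3.55 3.234
vertex -1.673 -3.221 3.336
vertex -1.765 -3.968 2.959
endloop
endfacet
facet normal 0.852 -0.522 0.032
outer loop
vertex -1.583 -4.567 3.522
vertex -1.143 -3.85 3.513
vertex -1.379 -4.19 4.246
endloop
endfacet
facet normal 0.326 -0.873 0.363
outer loop
vertex -1.583 -4.567 3.522
vertex -1.379 -4.19 4.246
vertex -2.147 -4.519 4.144
endloop
endfacet
facet normal -0.202 -0.973 -0.108
outer loop
vertex -1.583 -4.567 3.522
vertex -2.147 -4.519 4.144
vertex -2.385 -4.381 3.349
endloop
endfacet
facet normal -0.002 -0.685 -0.728
outer loop
vertex -1.583 -4.567 3.522
vertex -2.385 -4.381 3.349
vertex -1.765 -3.968 2.959
endloop
endfacet
facet normal 0.649 -0.407 -0.643
outer loop
vertex -1.583 -4.567 3.522
vertex -1.765 -3.968 2.959
vertex -1.143 -3.85 3.513
endloop
endfacet
facet normal 0.930 0.111 0.351
outer loop
vertex -1.379 -4.19 4.246
vertex -1.143 -3.85 3.513
vertex -1.435 -3.359 4.131
endloop
endfacet
facet normal 0.078 -0.457 0.886
outer loop
vertex -2.147 -4.519 4.144
vertex -1.379 -4.19 4.246
vertex -2.055 -3.772 4.521
endloop
endfacet
facet normal -0.776 -0.619 0.125
outer loop
vertex -2.385 -4.381 3.349
vertex -2.147 -4.519 4.144
vertex -2.677 -3.89 3.967
endloop
endfacet
facet normal -0.452 -0.152 -0.879
outer loop
vertex -1.765 -3.968 2.959
vertex -2.385 -4.381 3.349
vertex -2.441 -3.55 3.234
endloop
endfacet
facet normal 0.602 0.299 -0.740
outer loop
vertex -1.143 -3.85 3.513
vertex -1.765 -3.968 2.959
vertex -1.673 -3.221 3.336
endloop
endfacet

endsolid


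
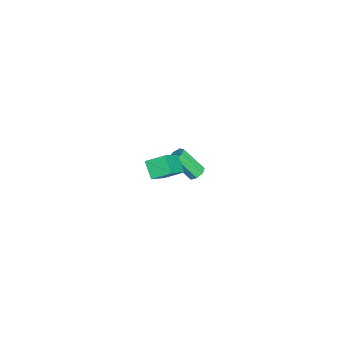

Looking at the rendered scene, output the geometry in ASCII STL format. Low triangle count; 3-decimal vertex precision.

solid 
facet normal -0.714 -0.322 0.622
outer loop
vertex 4.195 -0.792 4.263
vertex 4.155 0.229 4.746
vertex 2.74 -0.204 2.898
endloop
endfacet
facet normal 0.036 -0.903 -0.427
outer loop
vertex 3.525 0.151 2.214
vertex 4.195 -0.792 4.263
vertex 2.74 -0.204 2.898
endloop
endfacet
facet normal -0.714 -0.322 0.622
outer loop
vertex 2.74 -0.204 2.898
vertex 4.155 0.229 4.746
vertex 2.7 0.817 3.381
endloop
endfacet
facet normal -0.700 0.283 -0.656
outer loop
vertex 2.7 0.817 3.381
vertex 3.525 0.151 2.214
vertex 2.74 -0.204 2.898
endloop
endfacet
facet normal 0.700 -0.283 0.656
outer loop
vertex 4.195 -0.792 4.263
vertex 4.94 0.584 4.062
vertex 4.155 0.229 4.746
endloop
endfacet
facet normal 0.036 -0.903 -0.427
outer loop
vertex 4.98 -0.437 3.579
vertex 4.195 -0.792 4.263
vertex 3.525 0.151 2.214
endloop
endfacet
facet normal 0.700 -0.283 0.656
outer loop
vertex 4.98 -0.437 3.579
vertex 4.94 0.584 4.062
vertex 4.195 -0.792 4.263
endloop
endfacet
facet normal -0.036 0.903 0.427
outer loop
vertex 4.155 0.229 4.746
vertex 4.94 0.584 4.062
vertex 2.7 0.817 3.381
endloop
endfacet
facet normal -0.700 0.283 -0.656
outer loop
vertex 3.485 1.172 2.697
vertex 3.525 0.151 2.214
vertex 2.7 0.817 3.381
endloop
endfacet
facet normal -0.036 0.903 0.427
outer loop
vertex 2.7 0.817 3.381
vertex 4.94 0.584 4.062
vertex 3.485 1.172 2.697
endloop
endfacet
facet normal 0.714 0.322 -0.622
outer loop
vertex 3.485 1.172 2.697
vertex 4.98 -0.437 3.579
vertex 3.525 0.151 2.214
endloop
endfacet
facet normal 0.714 0.322 -0.622
outer loop
vertex 4.94 0.584 4.062
vertex 4.98 -0.437 3.579
vertex 3.485 1.172 2.697
endloop
endfacet
facet normal 0.153 0.625 -0.766
outer loop
vertex -2.434 1.362 -3.954
vertex -2.818 1.691 -3.762
vertex -2.289 1.693 -3.655
endloop
endfacet
facet normal 0.939 -0.334 -0.085
outer loop
vertex -2.434 1.362 -3.954
vertex -2.289 1.693 -3.655
vertex -2.718 0.201 -2.529
endloop
endfacet
facet normal 0.938 -0.335 -0.086
outer loop
vertex -2.718 0.201 -2.529
vertex -2.289 1.693 -3.655
vertex -2.573 0.531 -2.23
endloop
endfacet
facet normal -0.154 -0.625 0.765
outer loop
vertex -2.718 0.201 -2.529
vertex -2.573 0.531 -2.23
vertex -3.102 0.529 -2.338
endloop
endfacet
facet normal 0.153 0.625 -0.766
outer loop
vertex -2.289 1.693 -3.655
vertex -2.818 1.691 -3.762
vertex -2.542 2.022 -3.437
endloop
endfacet
facet normal 0.828 0.342 0.444
outer loop
vertex -2.289 1.693 -3.655
vertex -2.542 2.022 -3.437
vertex -2.573 0.531 -2.23
endloop
endfacet
facet normal 0.827 0.343 0.445
outer loop
vertex -2.573 0.531 -2.23
vertex -2.542 2.022 -3.437
vertex -2.826 0.86 -2.013
endloop
endfacet
facet normal -0.154 -0.624 0.766
outer loop
vertex -2.573 0.531 -2.23
vertex -2.826 0.86 -2.013
vertex -3.102 0.529 -2.338
endloop
endfacet
facet normal 0.152 0.625 -0.766
outer loop
vertex -2.542 2.022 -3.437
vertex -2.818 1.691 -3.762
vertex -3.003 2.101 -3.464
endloop
endfacet
facet normal 0.093 0.762 0.641
outer loop
vertex -2.542 2.022 -3.437
vertex -3.003 2.101 -3.464
vertex -2.826 0.86 -2.013
endloop
endfacet
facet normal 0.095 0.762 0.640
outer loop
vertex -2.826 0.86 -2.013
vertex -3.003 2.101 -3.464
vertex -3.287 0.94 -2.04
endloop
endfacet
facet normal -0.153 -0.624 0.766
outer loop
vertex -2.826 0.86 -2.013
vertex -3.287 0.94 -2.04
vertex -3.102 0.529 -2.338
endloop
endfacet
facet normal 0.154 0.625 -0.765
outer loop
vertex -3.003 2.101 -3.464
vertex -2.818 1.691 -3.762
vertex -3.325 1.872 -3.716
endloop
endfacet
facet normal -0.710 0.608 0.354
outer loop
vertex -3.003 2.101 -3.464
vertex -3.325 1.872 -3.716
vertex -3.287 0.94 -2.04
endloop
endfacet
facet normal -0.710 0.608 0.354
outer loop
vertex -3.287 0.94 -2.04
vertex -3.325 1.872 -3.716
vertex -3.609 0.71 -2.291
endloop
endfacet
facet normal -0.152 -0.624 0.767
outer loop
vertex -3.287 0.94 -2.04
vertex -3.609 0.71 -2.291
vertex -3.102 0.529 -2.338
endloop
endfacet
facet normal 0.153 0.624 -0.766
outer loop
vertex -3.325 1.872 -3.716
vertex -2.818 1.691 -3.762
vertex -3.265 1.506 -4.002
endloop
endfacet
facet normal -0.980 -0.005 -0.199
outer loop
vertex -3.325 1.872 -3.716
vertex -3.265 1.506 -4.002
vertex -3.609 0.71 -2.291
endloop
endfacet
facet normal -0.980 -0.005 -0.199
outer loop
vertex -3.609 0.71 -2.291
vertex -3.265 1.506 -4.002
vertex -3.549 0.344 -2.578
endloop
endfacet
facet normal -0.152 -0.625 0.765
outer loop
vertex -3.609 0.71 -2.291
vertex -3.549 0.344 -2.578
vertex -3.102 0.529 -2.338
endloop
endfacet
facet normal 0.153 0.624 -0.766
outer loop
vertex -3.265 1.506 -4.002
vertex -2.818 1.691 -3.762
vertex -2.869 1.279 -4.108
endloop
endfacet
facet normal -0.512 -0.613 -0.602
outer loop
vertex -3.265 1.506 -4.002
vertex -2.869 1.279 -4.108
vertex -3.549 0.344 -2.578
endloop
endfacet
facet normal -0.510 -0.614 -0.602
outer loop
vertex -3.549 0.344 -2.578
vertex -2.869 1.279 -4.108
vertex -3.153 0.118 -2.683
endloop
endfacet
facet normal -0.153 -0.624 0.766
outer loop
vertex -3.549 0.344 -2.578
vertex -3.153 0.118 -2.683
vertex -3.102 0.529 -2.338
endloop
endfacet
facet normal 0.152 0.625 -0.766
outer loop
vertex -2.869 1.279 -4.108
vertex -2.818 1.691 -3.762
vertex -2.434 1.362 -3.954
endloop
endfacet
facet normal 0.341 -0.761 -0.552
outer loop
vertex -2.869 1.279 -4.108
vertex -2.434 1.362 -3.954
vertex -3.153 0.118 -2.683
endloop
endfacet
facet normal 0.341 -0.761 -0.552
outer loop
vertex -3.153 0.118 -2.683
vertex -2.434 1.362 -3.954
vertex -2.718 0.201 -2.529
endloop
endfacet
facet normal -0.152 -0.624 0.766
outer loop
vertex -3.153 0.118 -2.683
vertex -2.718 0.201 -2.529
vertex -3.102 0.529 -2.338
endloop
endfacet

endsolid


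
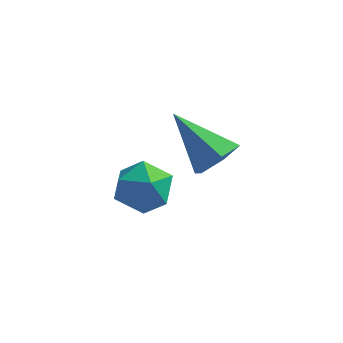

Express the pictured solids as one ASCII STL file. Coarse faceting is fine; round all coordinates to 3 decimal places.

solid 
facet normal -0.681 0.184 0.709
outer loop
vertex -2.928 4.282 -0.136
vertex -2.775 3.602 0.187
vertex -2.383 4.226 0.402
endloop
endfacet
facet normal -0.387 0.791 0.474
outer loop
vertex -2.928 4.282 -0.136
vertex -2.383 4.226 0.402
vertex -2.264 4.658 -0.221
endloop
endfacet
facet normal -0.502 0.834 -0.230
outer loop
vertex -2.928 4.282 -0.136
vertex -2.264 4.658 -0.221
vertex -2.582 4.301 -0.822
endloop
endfacet
facet normal -0.867 0.253 -0.430
outer loop
vertex -2.928 4.282 -0.136
vertex -2.582 4.301 -0.822
vertex -2.898 3.649 -0.569
endloop
endfacet
facet normal -0.977 -0.149 0.150
outer loop
vertex -2.928 4.282 -0.136
vertex -2.898 3.649 -0.569
vertex -2.775 3.602 0.187
endloop
endfacet
facet normal 0.317 0.750 0.581
outer loop
vertex -2.264 4.658 -0.221
vertex -2.383 4.226 0.402
vertex -1.702 4.211 0.049
endloop
endfacet
facet normal -0.159 -0.231 0.960
outer loop
vertex -2.383 4.226 0.402
vertex -2.775 3.602 0.187
vertex -2.018 3.559 0.302
endloop
endfacet
facet normal -0.638 -0.768 0.056
outer loop
vertex -2.775 3.602 0.187
vertex -2.898 3.649 -0.569
vertex -2.336 3.202 -0.299
endloop
endfacet
facet normal -0.459 -0.119 -0.880
outer loop
vertex -2.898 3.649 -0.569
vertex -2.582 4.301 -0.822
vertex -2.217 3.634 -0.922
endloop
endfacet
facet normal 0.131 0.820 -0.557
outer loop
vertex -2.582 4.301 -0.822
vertex -2.264 4.658 -0.221
vertex -1.825 4.258 -0.707
endloop
endfacet
facet normal 0.867 -0.253 0.430
outer loop
vertex -1.672 3.578 -0.384
vertex -1.702 4.211 0.049
vertex -2.018 3.559 0.302
endloop
endfacet
facet normal 0.502 -0.834 0.230
outer loop
vertex -1.672 3.578 -0.384
vertex -2.018 3.559 0.302
vertex -2.336 3.202 -0.299
endloop
endfacet
facet normal 0.387 -0.791 -0.474
outer loop
vertex -1.672 3.578 -0.384
vertex -2.336 3.202 -0.299
vertex -2.217 3.634 -0.922
endloop
endfacet
facet normal 0.681 -0.184 -0.709
outer loop
vertex -1.672 3.578 -0.384
vertex -2.217 3.634 -0.922
vertex -1.825 4.258 -0.707
endloop
endfacet
facet normal 0.977 0.149 -0.150
outer loop
vertex -1.672 3.578 -0.384
vertex -1.825 4.258 -0.707
vertex -1.702 4.211 0.049
endloop
endfacet
facet normal 0.459 0.119 0.880
outer loop
vertex -2.018 3.559 0.302
vertex -1.702 4.211 0.049
vertex -2.383 4.226 0.402
endloop
endfacet
facet normal -0.131 -0.820 0.557
outer loop
vertex -2.336 3.202 -0.299
vertex -2.018 3.559 0.302
vertex -2.775 3.602 0.187
endloop
endfacet
facet normal -0.317 -0.750 -0.581
outer loop
vertex -2.217 3.634 -0.922
vertex -2.336 3.202 -0.299
vertex -2.898 3.649 -0.569
endloop
endfacet
facet normal 0.159 0.231 -0.960
outer loop
vertex -1.825 4.258 -0.707
vertex -2.217 3.634 -0.922
vertex -2.582 4.301 -0.822
endloop
endfacet
facet normal 0.638 0.768 -0.056
outer loop
vertex -1.702 4.211 0.049
vertex -1.825 4.258 -0.707
vertex -2.264 4.658 -0.221
endloop
endfacet
facet normal 0.716 -0.259 -0.648
outer loop
vertex -0.233 2.897 2.169
vertex -0.473 3.296 1.744
vertex -0.034 3.495 2.15
endloop
endfacet
facet normal 0.340 -0.083 0.937
outer loop
vertex -0.233 2.897 2.169
vertex -0.034 3.495 2.15
vertex -1.547 3.684 2.716
endloop
endfacet
facet normal 0.716 -0.259 -0.648
outer loop
vertex -0.034 3.495 2.15
vertex -0.473 3.296 1.744
vertex -0.274 3.893 1.725
endloop
endfacet
facet normal 0.304 0.775 0.554
outer loop
vertex -0.034 3.495 2.15
vertex -0.274 3.893 1.725
vertex -1.547 3.684 2.716
endloop
endfacet
facet normal 0.716 -0.259 -0.648
outer loop
vertex -0.274 3.893 1.725
vertex -0.473 3.296 1.744
vertex -0.713 3.694 1.319
endloop
endfacet
facet normal -0.280 0.946 -0.161
outer loop
vertex -0.274 3.893 1.725
vertex -0.713 3.694 1.319
vertex -1.547 3.684 2.716
endloop
endfacet
facet normal 0.717 -0.258 -0.647
outer loop
vertex -0.713 3.694 1.319
vertex -0.473 3.296 1.744
vertex -0.911 3.097 1.338
endloop
endfacet
facet normal -0.830 0.260 -0.494
outer loop
vertex -0.713 3.694 1.319
vertex -0.911 3.097 1.338
vertex -1.547 3.684 2.716
endloop
endfacet
facet normal 0.717 -0.259 -0.647
outer loop
vertex -0.911 3.097 1.338
vertex -0.473 3.296 1.744
vertex -0.672 2.698 1.763
endloop
endfacet
facet normal -0.795 -0.596 -0.113
outer loop
vertex -0.911 3.097 1.338
vertex -0.672 2.698 1.763
vertex -1.547 3.684 2.716
endloop
endfacet
facet normal 0.716 -0.259 -0.648
outer loop
vertex -0.672 2.698 1.763
vertex -0.473 3.296 1.744
vertex -0.233 2.897 2.169
endloop
endfacet
facet normal -0.209 -0.769 0.604
outer loop
vertex -0.672 2.698 1.763
vertex -0.233 2.897 2.169
vertex -1.547 3.684 2.716
endloop
endfacet

endsolid


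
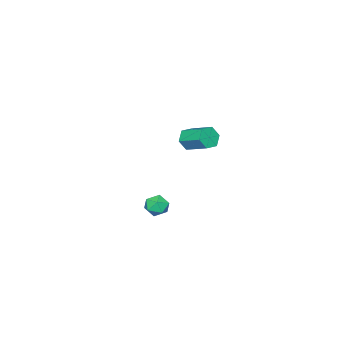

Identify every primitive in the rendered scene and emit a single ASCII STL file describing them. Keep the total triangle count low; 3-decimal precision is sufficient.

solid 
facet normal -0.049 -0.911 -0.409
outer loop
vertex -2.764 -0.615 3.67
vertex -3.006 -0.327 3.057
vertex -2.299 -0.411 3.16
endloop
endfacet
facet normal 0.762 -0.299 0.575
outer loop
vertex -2.764 -0.615 3.67
vertex -2.299 -0.411 3.16
vertex -2.691 0.778 4.297
endloop
endfacet
facet normal 0.762 -0.298 0.575
outer loop
vertex -2.691 0.778 4.297
vertex -2.299 -0.411 3.16
vertex -2.226 0.983 3.787
endloop
endfacet
facet normal 0.048 0.911 0.410
outer loop
vertex -2.691 0.778 4.297
vertex -2.226 0.983 3.787
vertex -2.934 1.067 3.683
endloop
endfacet
facet normal -0.048 -0.911 -0.410
outer loop
vertex -2.299 -0.411 3.16
vertex -3.006 -0.327 3.057
vertex -2.541 -0.122 2.547
endloop
endfacet
facet normal 0.941 0.097 -0.326
outer loop
vertex -2.299 -0.411 3.16
vertex -2.541 -0.122 2.547
vertex -2.226 0.983 3.787
endloop
endfacet
facet normal 0.941 0.097 -0.325
outer loop
vertex -2.226 0.983 3.787
vertex -2.541 -0.122 2.547
vertex -2.468 1.272 3.173
endloop
endfacet
facet normal 0.048 0.911 0.410
outer loop
vertex -2.226 0.983 3.787
vertex -2.468 1.272 3.173
vertex -2.934 1.067 3.683
endloop
endfacet
facet normal -0.048 -0.911 -0.410
outer loop
vertex -2.541 -0.122 2.547
vertex -3.006 -0.327 3.057
vertex -3.249 -0.038 2.443
endloop
endfacet
facet normal 0.179 0.395 -0.901
outer loop
vertex -2.541 -0.122 2.547
vertex -3.249 -0.038 2.443
vertex -2.468 1.272 3.173
endloop
endfacet
facet normal 0.178 0.396 -0.901
outer loop
vertex -2.468 1.272 3.173
vertex -3.249 -0.038 2.443
vertex -3.176 1.355 3.07
endloop
endfacet
facet normal 0.047 0.911 0.409
outer loop
vertex -2.468 1.272 3.173
vertex -3.176 1.355 3.07
vertex -2.934 1.067 3.683
endloop
endfacet
facet normal -0.048 -0.911 -0.410
outer loop
vertex -3.249 -0.038 2.443
vertex -3.006 -0.327 3.057
vertex -3.714 -0.243 2.953
endloop
endfacet
facet normal -0.762 0.299 -0.575
outer loop
vertex -3.249 -0.038 2.443
vertex -3.714 -0.243 2.953
vertex -3.176 1.355 3.07
endloop
endfacet
facet normal -0.762 0.299 -0.575
outer loop
vertex -3.176 1.355 3.07
vertex -3.714 -0.243 2.953
vertex -3.641 1.151 3.58
endloop
endfacet
facet normal 0.049 0.911 0.409
outer loop
vertex -3.176 1.355 3.07
vertex -3.641 1.151 3.58
vertex -2.934 1.067 3.683
endloop
endfacet
facet normal -0.048 -0.911 -0.410
outer loop
vertex -3.714 -0.243 2.953
vertex -3.006 -0.327 3.057
vertex -3.472 -0.532 3.567
endloop
endfacet
facet normal -0.941 -0.097 0.325
outer loop
vertex -3.714 -0.243 2.953
vertex -3.472 -0.532 3.567
vertex -3.641 1.151 3.58
endloop
endfacet
facet normal -0.941 -0.097 0.326
outer loop
vertex -3.641 1.151 3.58
vertex -3.472 -0.532 3.567
vertex -3.399 0.862 4.193
endloop
endfacet
facet normal 0.048 0.911 0.410
outer loop
vertex -3.641 1.151 3.58
vertex -3.399 0.862 4.193
vertex -2.934 1.067 3.683
endloop
endfacet
facet normal -0.047 -0.911 -0.409
outer loop
vertex -3.472 -0.532 3.567
vertex -3.006 -0.327 3.057
vertex -2.764 -0.615 3.67
endloop
endfacet
facet normal -0.177 -0.395 0.901
outer loop
vertex -3.472 -0.532 3.567
vertex -2.764 -0.615 3.67
vertex -3.399 0.862 4.193
endloop
endfacet
facet normal -0.179 -0.396 0.901
outer loop
vertex -3.399 0.862 4.193
vertex -2.764 -0.615 3.67
vertex -2.691 0.778 4.297
endloop
endfacet
facet normal 0.048 0.911 0.410
outer loop
vertex -3.399 0.862 4.193
vertex -2.691 0.778 4.297
vertex -2.934 1.067 3.683
endloop
endfacet
facet normal 0.208 0.903 0.377
outer loop
vertex 4.138 3.945 2.548
vertex 3.572 3.916 2.93
vertex 4.163 3.677 3.176
endloop
endfacet
facet normal 0.807 0.554 0.204
outer loop
vertex 4.138 3.945 2.548
vertex 4.163 3.677 3.176
vertex 4.499 3.377 2.662
endloop
endfacet
facet normal 0.777 0.395 -0.490
outer loop
vertex 4.138 3.945 2.548
vertex 4.499 3.377 2.662
vertex 4.116 3.431 2.099
endloop
endfacet
facet normal 0.159 0.646 -0.747
outer loop
vertex 4.138 3.945 2.548
vertex 4.116 3.431 2.099
vertex 3.543 3.764 2.265
endloop
endfacet
facet normal -0.191 0.959 -0.211
outer loop
vertex 4.138 3.945 2.548
vertex 3.543 3.764 2.265
vertex 3.572 3.916 2.93
endloop
endfacet
facet normal 0.820 -0.058 0.570
outer loop
vertex 4.499 3.377 2.662
vertex 4.163 3.677 3.176
vertex 4.157 2.996 3.115
endloop
endfacet
facet normal -0.149 0.505 0.850
outer loop
vertex 4.163 3.677 3.176
vertex 3.572 3.916 2.93
vertex 3.584 3.329 3.281
endloop
endfacet
facet normal -0.797 0.595 -0.101
outer loop
vertex 3.572 3.916 2.93
vertex 3.543 3.764 2.265
vertex 3.201 3.383 2.718
endloop
endfacet
facet normal -0.229 0.089 -0.969
outer loop
vertex 3.543 3.764 2.265
vertex 4.116 3.431 2.099
vertex 3.537 3.083 2.204
endloop
endfacet
facet normal 0.770 -0.316 -0.554
outer loop
vertex 4.116 3.431 2.099
vertex 4.499 3.377 2.662
vertex 4.128 2.844 2.45
endloop
endfacet
facet normal -0.159 -0.646 0.747
outer loop
vertex 3.562 2.815 2.832
vertex 4.157 2.996 3.115
vertex 3.584 3.329 3.281
endloop
endfacet
facet normal -0.777 -0.395 0.490
outer loop
vertex 3.562 2.815 2.832
vertex 3.584 3.329 3.281
vertex 3.201 3.383 2.718
endloop
endfacet
facet normal -0.807 -0.554 -0.204
outer loop
vertex 3.562 2.815 2.832
vertex 3.201 3.383 2.718
vertex 3.537 3.083 2.204
endloop
endfacet
facet normal -0.208 -0.903 -0.377
outer loop
vertex 3.562 2.815 2.832
vertex 3.537 3.083 2.204
vertex 4.128 2.844 2.45
endloop
endfacet
facet normal 0.191 -0.959 0.211
outer loop
vertex 3.562 2.815 2.832
vertex 4.128 2.844 2.45
vertex 4.157 2.996 3.115
endloop
endfacet
facet normal 0.229 -0.089 0.969
outer loop
vertex 3.584 3.329 3.281
vertex 4.157 2.996 3.115
vertex 4.163 3.677 3.176
endloop
endfacet
facet normal -0.770 0.316 0.554
outer loop
vertex 3.201 3.383 2.718
vertex 3.584 3.329 3.281
vertex 3.572 3.916 2.93
endloop
endfacet
facet normal -0.820 0.058 -0.570
outer loop
vertex 3.537 3.083 2.204
vertex 3.201 3.383 2.718
vertex 3.543 3.764 2.265
endloop
endfacet
facet normal 0.149 -0.505 -0.850
outer loop
vertex 4.128 2.844 2.45
vertex 3.537 3.083 2.204
vertex 4.116 3.431 2.099
endloop
endfacet
facet normal 0.797 -0.595 0.101
outer loop
vertex 4.157 2.996 3.115
vertex 4.128 2.844 2.45
vertex 4.499 3.377 2.662
endloop
endfacet

endsolid


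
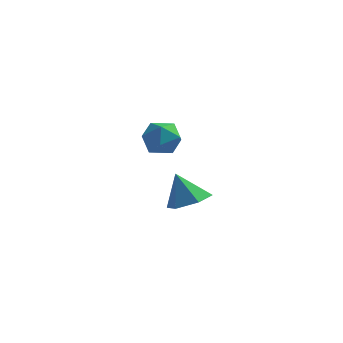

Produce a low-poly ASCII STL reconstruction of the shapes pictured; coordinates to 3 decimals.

solid 
facet normal 0.419 -0.069 -0.906
outer loop
vertex 1.757 1.947 -3.054
vertex 1.046 1.716 -3.365
vertex 1.239 2.502 -3.336
endloop
endfacet
facet normal 0.362 0.668 0.650
outer loop
vertex 1.757 1.947 -3.054
vertex 1.239 2.502 -3.336
vertex 0.514 1.804 -2.215
endloop
endfacet
facet normal 0.419 -0.069 -0.906
outer loop
vertex 1.239 2.502 -3.336
vertex 1.046 1.716 -3.365
vertex 0.528 2.271 -3.647
endloop
endfacet
facet normal -0.405 0.870 0.280
outer loop
vertex 1.239 2.502 -3.336
vertex 0.528 2.271 -3.647
vertex 0.514 1.804 -2.215
endloop
endfacet
facet normal 0.418 -0.070 -0.906
outer loop
vertex 0.528 2.271 -3.647
vertex 1.046 1.716 -3.365
vertex 0.334 1.485 -3.676
endloop
endfacet
facet normal -0.969 0.237 0.068
outer loop
vertex 0.528 2.271 -3.647
vertex 0.334 1.485 -3.676
vertex 0.514 1.804 -2.215
endloop
endfacet
facet normal 0.418 -0.070 -0.906
outer loop
vertex 0.334 1.485 -3.676
vertex 1.046 1.716 -3.365
vertex 0.852 0.93 -3.394
endloop
endfacet
facet normal -0.767 -0.601 0.226
outer loop
vertex 0.334 1.485 -3.676
vertex 0.852 0.93 -3.394
vertex 0.514 1.804 -2.215
endloop
endfacet
facet normal 0.418 -0.070 -0.906
outer loop
vertex 0.852 0.93 -3.394
vertex 1.046 1.716 -3.365
vertex 1.564 1.161 -3.083
endloop
endfacet
facet normal 0.000 -0.803 0.596
outer loop
vertex 0.852 0.93 -3.394
vertex 1.564 1.161 -3.083
vertex 0.514 1.804 -2.215
endloop
endfacet
facet normal 0.419 -0.069 -0.906
outer loop
vertex 1.564 1.161 -3.083
vertex 1.046 1.716 -3.365
vertex 1.757 1.947 -3.054
endloop
endfacet
facet normal 0.565 -0.168 0.808
outer loop
vertex 1.564 1.161 -3.083
vertex 1.757 1.947 -3.054
vertex 0.514 1.804 -2.215
endloop
endfacet
facet normal -0.229 0.745 0.627
outer loop
vertex 1.313 -1.333 1.027
vertex 1.097 -1.81 1.515
vertex 1.778 -1.591 1.504
endloop
endfacet
facet normal 0.311 0.929 0.200
outer loop
vertex 1.313 -1.333 1.027
vertex 1.778 -1.591 1.504
vertex 1.974 -1.51 0.822
endloop
endfacet
facet normal 0.087 0.876 -0.475
outer loop
vertex 1.313 -1.333 1.027
vertex 1.974 -1.51 0.822
vertex 1.414 -1.678 0.41
endloop
endfacet
facet normal -0.592 0.658 -0.465
outer loop
vertex 1.313 -1.333 1.027
vertex 1.414 -1.678 0.41
vertex 0.872 -1.863 0.838
endloop
endfacet
facet normal -0.787 0.578 0.216
outer loop
vertex 1.313 -1.333 1.027
vertex 0.872 -1.863 0.838
vertex 1.097 -1.81 1.515
endloop
endfacet
facet normal 0.838 0.458 0.295
outer loop
vertex 1.974 -1.51 0.822
vertex 1.778 -1.591 1.504
vertex 2.168 -2.097 1.182
endloop
endfacet
facet normal -0.035 0.159 0.987
outer loop
vertex 1.778 -1.591 1.504
vertex 1.097 -1.81 1.515
vertex 1.626 -2.282 1.61
endloop
endfacet
facet normal -0.940 -0.114 0.321
outer loop
vertex 1.097 -1.81 1.515
vertex 0.872 -1.863 0.838
vertex 1.066 -2.45 1.198
endloop
endfacet
facet normal -0.623 0.017 -0.782
outer loop
vertex 0.872 -1.863 0.838
vertex 1.414 -1.678 0.41
vertex 1.262 -2.369 0.516
endloop
endfacet
facet normal 0.475 0.372 -0.797
outer loop
vertex 1.414 -1.678 0.41
vertex 1.974 -1.51 0.822
vertex 1.943 -2.15 0.505
endloop
endfacet
facet normal 0.592 -0.658 0.465
outer loop
vertex 1.727 -2.627 0.993
vertex 2.168 -2.097 1.182
vertex 1.626 -2.282 1.61
endloop
endfacet
facet normal -0.087 -0.876 0.475
outer loop
vertex 1.727 -2.627 0.993
vertex 1.626 -2.282 1.61
vertex 1.066 -2.45 1.198
endloop
endfacet
facet normal -0.311 -0.929 -0.200
outer loop
vertex 1.727 -2.627 0.993
vertex 1.066 -2.45 1.198
vertex 1.262 -2.369 0.516
endloop
endfacet
facet normal 0.229 -0.745 -0.627
outer loop
vertex 1.727 -2.627 0.993
vertex 1.262 -2.369 0.516
vertex 1.943 -2.15 0.505
endloop
endfacet
facet normal 0.787 -0.578 -0.216
outer loop
vertex 1.727 -2.627 0.993
vertex 1.943 -2.15 0.505
vertex 2.168 -2.097 1.182
endloop
endfacet
facet normal 0.623 -0.017 0.782
outer loop
vertex 1.626 -2.282 1.61
vertex 2.168 -2.097 1.182
vertex 1.778 -1.591 1.504
endloop
endfacet
facet normal -0.475 -0.372 0.797
outer loop
vertex 1.066 -2.45 1.198
vertex 1.626 -2.282 1.61
vertex 1.097 -1.81 1.515
endloop
endfacet
facet normal -0.838 -0.458 -0.295
outer loop
vertex 1.262 -2.369 0.516
vertex 1.066 -2.45 1.198
vertex 0.872 -1.863 0.838
endloop
endfacet
facet normal 0.035 -0.159 -0.987
outer loop
vertex 1.943 -2.15 0.505
vertex 1.262 -2.369 0.516
vertex 1.414 -1.678 0.41
endloop
endfacet
facet normal 0.940 0.114 -0.321
outer loop
vertex 2.168 -2.097 1.182
vertex 1.943 -2.15 0.505
vertex 1.974 -1.51 0.822
endloop
endfacet

endsolid


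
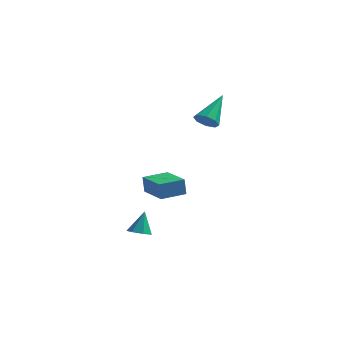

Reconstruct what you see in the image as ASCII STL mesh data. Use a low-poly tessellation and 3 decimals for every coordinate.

solid 
facet normal -0.227 -0.771 -0.595
outer loop
vertex 3.143 -1.713 3.63
vertex 2.63 -1.397 3.416
vertex 3.243 -1.439 3.237
endloop
endfacet
facet normal 0.976 -0.055 0.210
outer loop
vertex 3.143 -1.713 3.63
vertex 3.243 -1.439 3.237
vertex 3.05 0.037 4.524
endloop
endfacet
facet normal -0.227 -0.769 -0.597
outer loop
vertex 3.243 -1.439 3.237
vertex 2.63 -1.397 3.416
vertex 2.984 -1.139 2.949
endloop
endfacet
facet normal 0.848 0.407 -0.339
outer loop
vertex 3.243 -1.439 3.237
vertex 2.984 -1.139 2.949
vertex 3.05 0.037 4.524
endloop
endfacet
facet normal -0.225 -0.771 -0.596
outer loop
vertex 2.984 -1.139 2.949
vertex 2.63 -1.397 3.416
vertex 2.517 -0.991 2.934
endloop
endfacet
facet normal 0.262 0.768 -0.584
outer loop
vertex 2.984 -1.139 2.949
vertex 2.517 -0.991 2.934
vertex 3.05 0.037 4.524
endloop
endfacet
facet normal -0.226 -0.771 -0.596
outer loop
vertex 2.517 -0.991 2.934
vertex 2.63 -1.397 3.416
vertex 2.116 -1.08 3.201
endloop
endfacet
facet normal -0.435 0.816 -0.381
outer loop
vertex 2.517 -0.991 2.934
vertex 2.116 -1.08 3.201
vertex 3.05 0.037 4.524
endloop
endfacet
facet normal -0.227 -0.771 -0.595
outer loop
vertex 2.116 -1.08 3.201
vertex 2.63 -1.397 3.416
vertex 2.016 -1.354 3.594
endloop
endfacet
facet normal -0.839 0.523 0.151
outer loop
vertex 2.116 -1.08 3.201
vertex 2.016 -1.354 3.594
vertex 3.05 0.037 4.524
endloop
endfacet
facet normal -0.227 -0.770 -0.596
outer loop
vertex 2.016 -1.354 3.594
vertex 2.63 -1.397 3.416
vertex 2.275 -1.654 3.883
endloop
endfacet
facet normal -0.711 0.061 0.700
outer loop
vertex 2.016 -1.354 3.594
vertex 2.275 -1.654 3.883
vertex 3.05 0.037 4.524
endloop
endfacet
facet normal -0.225 -0.771 -0.596
outer loop
vertex 2.275 -1.654 3.883
vertex 2.63 -1.397 3.416
vertex 2.742 -1.802 3.898
endloop
endfacet
facet normal -0.126 -0.301 0.945
outer loop
vertex 2.275 -1.654 3.883
vertex 2.742 -1.802 3.898
vertex 3.05 0.037 4.524
endloop
endfacet
facet normal -0.227 -0.771 -0.595
outer loop
vertex 2.742 -1.802 3.898
vertex 2.63 -1.397 3.416
vertex 3.143 -1.713 3.63
endloop
endfacet
facet normal 0.573 -0.348 0.742
outer loop
vertex 2.742 -1.802 3.898
vertex 3.143 -1.713 3.63
vertex 3.05 0.037 4.524
endloop
endfacet
facet normal -0.068 -0.452 -0.889
outer loop
vertex 0.514 -4.448 -2.611
vertex 0.208 -3.979 -2.826
vertex 0.801 -4.07 -2.825
endloop
endfacet
facet normal 0.788 -0.292 0.542
outer loop
vertex 0.514 -4.448 -2.611
vertex 0.801 -4.07 -2.825
vertex 0.292 -3.421 -1.734
endloop
endfacet
facet normal -0.068 -0.454 -0.888
outer loop
vertex 0.801 -4.07 -2.825
vertex 0.208 -3.979 -2.826
vertex 0.642 -3.624 -3.041
endloop
endfacet
facet normal 0.897 0.405 0.177
outer loop
vertex 0.801 -4.07 -2.825
vertex 0.642 -3.624 -3.041
vertex 0.292 -3.421 -1.734
endloop
endfacet
facet normal -0.068 -0.454 -0.888
outer loop
vertex 0.642 -3.624 -3.041
vertex 0.208 -3.979 -2.826
vertex 0.155 -3.445 -3.095
endloop
endfacet
facet normal 0.350 0.935 -0.052
outer loop
vertex 0.642 -3.624 -3.041
vertex 0.155 -3.445 -3.095
vertex 0.292 -3.421 -1.734
endloop
endfacet
facet normal -0.068 -0.454 -0.888
outer loop
vertex 0.155 -3.445 -3.095
vertex 0.208 -3.979 -2.826
vertex -0.291 -3.668 -2.947
endloop
endfacet
facet normal -0.439 0.898 0.028
outer loop
vertex 0.155 -3.445 -3.095
vertex -0.291 -3.668 -2.947
vertex 0.292 -3.421 -1.734
endloop
endfacet
facet normal -0.067 -0.454 -0.889
outer loop
vertex -0.291 -3.668 -2.947
vertex 0.208 -3.979 -2.826
vertex -0.361 -4.126 -2.708
endloop
endfacet
facet normal -0.878 0.320 0.357
outer loop
vertex -0.291 -3.668 -2.947
vertex -0.361 -4.126 -2.708
vertex 0.292 -3.421 -1.734
endloop
endfacet
facet normal -0.067 -0.454 -0.888
outer loop
vertex -0.361 -4.126 -2.708
vertex 0.208 -3.979 -2.826
vertex -0.003 -4.472 -2.558
endloop
endfacet
facet normal -0.634 -0.359 0.685
outer loop
vertex -0.361 -4.126 -2.708
vertex -0.003 -4.472 -2.558
vertex 0.292 -3.421 -1.734
endloop
endfacet
facet normal -0.070 -0.453 -0.889
outer loop
vertex -0.003 -4.472 -2.558
vertex 0.208 -3.979 -2.826
vertex 0.514 -4.448 -2.611
endloop
endfacet
facet normal 0.108 -0.632 0.767
outer loop
vertex -0.003 -4.472 -2.558
vertex 0.514 -4.448 -2.611
vertex 0.292 -3.421 -1.734
endloop
endfacet
facet normal -0.661 0.732 -0.162
outer loop
vertex 0.053 -2.9 0.196
vertex 0.992 -2.045 0.228
vertex 0.163 -2.99 -0.662
endloop
endfacet
facet normal -0.739 -0.673 -0.024
outer loop
vertex 1.288 -4.235 -0.388
vertex 0.053 -2.9 0.196
vertex 0.163 -2.99 -0.662
endloop
endfacet
facet normal -0.662 0.732 -0.161
outer loop
vertex 0.163 -2.99 -0.662
vertex 0.992 -2.045 0.228
vertex 1.102 -2.135 -0.631
endloop
endfacet
facet normal 0.126 -0.103 -0.987
outer loop
vertex 1.102 -2.135 -0.631
vertex 1.288 -4.235 -0.388
vertex 0.163 -2.99 -0.662
endloop
endfacet
facet normal -0.127 0.102 0.987
outer loop
vertex 0.053 -2.9 0.196
vertex 2.117 -3.29 0.502
vertex 0.992 -2.045 0.228
endloop
endfacet
facet normal -0.739 -0.673 -0.024
outer loop
vertex 1.178 -4.145 0.471
vertex 0.053 -2.9 0.196
vertex 1.288 -4.235 -0.388
endloop
endfacet
facet normal -0.127 0.103 0.987
outer loop
vertex 1.178 -4.145 0.471
vertex 2.117 -3.29 0.502
vertex 0.053 -2.9 0.196
endloop
endfacet
facet normal 0.739 0.673 0.024
outer loop
vertex 0.992 -2.045 0.228
vertex 2.117 -3.29 0.502
vertex 1.102 -2.135 -0.631
endloop
endfacet
facet normal 0.127 -0.103 -0.987
outer loop
vertex 2.227 -3.38 -0.356
vertex 1.288 -4.235 -0.388
vertex 1.102 -2.135 -0.631
endloop
endfacet
facet normal 0.739 0.673 0.024
outer loop
vertex 1.102 -2.135 -0.631
vertex 2.117 -3.29 0.502
vertex 2.227 -3.38 -0.356
endloop
endfacet
facet normal 0.661 -0.732 0.161
outer loop
vertex 2.227 -3.38 -0.356
vertex 1.178 -4.145 0.471
vertex 1.288 -4.235 -0.388
endloop
endfacet
facet normal 0.661 -0.732 0.162
outer loop
vertex 2.117 -3.29 0.502
vertex 1.178 -4.145 0.471
vertex 2.227 -3.38 -0.356
endloop
endfacet

endsolid


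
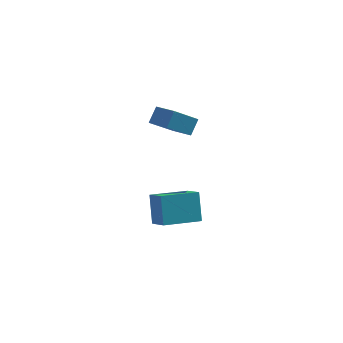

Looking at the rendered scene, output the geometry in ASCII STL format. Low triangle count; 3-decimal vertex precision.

solid 
facet normal -0.533 -0.600 0.596
outer loop
vertex -0.317 -0.39 4.154
vertex -1.198 0.23 3.991
vertex -0.544 -0.902 3.436
endloop
endfacet
facet normal 0.809 -0.569 0.150
outer loop
vertex 0.318 0.07 2.469
vertex -0.317 -0.39 4.154
vertex -0.544 -0.902 3.436
endloop
endfacet
facet normal -0.532 -0.600 0.598
outer loop
vertex -0.544 -0.902 3.436
vertex -1.198 0.23 3.991
vertex -1.426 -0.282 3.274
endloop
endfacet
facet normal -0.250 -0.562 -0.788
outer loop
vertex -1.426 -0.282 3.274
vertex 0.318 0.07 2.469
vertex -0.544 -0.902 3.436
endloop
endfacet
facet normal 0.250 0.562 0.788
outer loop
vertex -0.317 -0.39 4.154
vertex -0.336 1.202 3.024
vertex -1.198 0.23 3.991
endloop
endfacet
facet normal 0.809 -0.569 0.149
outer loop
vertex 0.546 0.582 3.186
vertex -0.317 -0.39 4.154
vertex 0.318 0.07 2.469
endloop
endfacet
facet normal 0.251 0.562 0.788
outer loop
vertex 0.546 0.582 3.186
vertex -0.336 1.202 3.024
vertex -0.317 -0.39 4.154
endloop
endfacet
facet normal -0.809 0.569 -0.149
outer loop
vertex -1.198 0.23 3.991
vertex -0.336 1.202 3.024
vertex -1.426 -0.282 3.274
endloop
endfacet
facet normal -0.250 -0.563 -0.788
outer loop
vertex -0.563 0.69 2.306
vertex 0.318 0.07 2.469
vertex -1.426 -0.282 3.274
endloop
endfacet
facet normal -0.809 0.569 -0.150
outer loop
vertex -1.426 -0.282 3.274
vertex -0.336 1.202 3.024
vertex -0.563 0.69 2.306
endloop
endfacet
facet normal 0.532 0.600 -0.597
outer loop
vertex -0.563 0.69 2.306
vertex 0.546 0.582 3.186
vertex 0.318 0.07 2.469
endloop
endfacet
facet normal 0.532 0.601 -0.597
outer loop
vertex -0.336 1.202 3.024
vertex 0.546 0.582 3.186
vertex -0.563 0.69 2.306
endloop
endfacet
facet normal -0.578 0.695 -0.427
outer loop
vertex -1.453 -0.094 -1.364
vertex 0.023 0.975 -1.621
vertex -1.219 -0.75 -2.749
endloop
endfacet
facet normal -0.802 -0.581 0.140
outer loop
vertex -0.583 -1.515 -2.279
vertex -1.453 -0.094 -1.364
vertex -1.219 -0.75 -2.749
endloop
endfacet
facet normal -0.578 0.695 -0.427
outer loop
vertex -1.219 -0.75 -2.749
vertex 0.023 0.975 -1.621
vertex 0.257 0.319 -3.006
endloop
endfacet
facet normal 0.151 -0.423 -0.893
outer loop
vertex 0.257 0.319 -3.006
vertex -0.583 -1.515 -2.279
vertex -1.219 -0.75 -2.749
endloop
endfacet
facet normal -0.151 0.423 0.893
outer loop
vertex -1.453 -0.094 -1.364
vertex 0.659 0.21 -1.151
vertex 0.023 0.975 -1.621
endloop
endfacet
facet normal -0.802 -0.581 0.140
outer loop
vertex -0.817 -0.859 -0.894
vertex -1.453 -0.094 -1.364
vertex -0.583 -1.515 -2.279
endloop
endfacet
facet normal -0.151 0.423 0.893
outer loop
vertex -0.817 -0.859 -0.894
vertex 0.659 0.21 -1.151
vertex -1.453 -0.094 -1.364
endloop
endfacet
facet normal 0.802 0.581 -0.140
outer loop
vertex 0.023 0.975 -1.621
vertex 0.659 0.21 -1.151
vertex 0.257 0.319 -3.006
endloop
endfacet
facet normal 0.151 -0.423 -0.893
outer loop
vertex 0.893 -0.446 -2.536
vertex -0.583 -1.515 -2.279
vertex 0.257 0.319 -3.006
endloop
endfacet
facet normal 0.802 0.581 -0.140
outer loop
vertex 0.257 0.319 -3.006
vertex 0.659 0.21 -1.151
vertex 0.893 -0.446 -2.536
endloop
endfacet
facet normal 0.578 -0.695 0.427
outer loop
vertex 0.893 -0.446 -2.536
vertex -0.817 -0.859 -0.894
vertex -0.583 -1.515 -2.279
endloop
endfacet
facet normal 0.578 -0.695 0.427
outer loop
vertex 0.659 0.21 -1.151
vertex -0.817 -0.859 -0.894
vertex 0.893 -0.446 -2.536
endloop
endfacet

endsolid


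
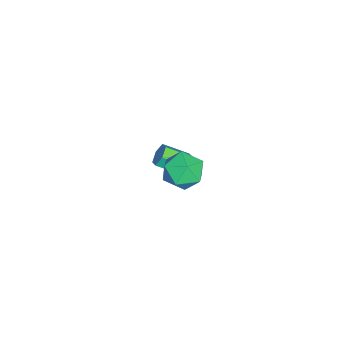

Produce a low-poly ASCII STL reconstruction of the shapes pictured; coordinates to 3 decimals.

solid 
facet normal -0.150 0.863 -0.483
outer loop
vertex -2.348 -1.818 -2.865
vertex -2.998 -1.787 -2.607
vertex -2.468 -1.497 -2.254
endloop
endfacet
facet normal 0.974 0.215 0.078
outer loop
vertex -2.348 -1.818 -2.865
vertex -2.468 -1.497 -2.254
vertex -2.112 -3.163 -2.111
endloop
endfacet
facet normal 0.974 0.215 0.078
outer loop
vertex -2.112 -3.163 -2.111
vertex -2.468 -1.497 -2.254
vertex -2.232 -2.842 -1.5
endloop
endfacet
facet normal 0.152 -0.862 0.483
outer loop
vertex -2.112 -3.163 -2.111
vertex -2.232 -2.842 -1.5
vertex -2.762 -3.133 -1.853
endloop
endfacet
facet normal -0.150 0.862 -0.483
outer loop
vertex -2.468 -1.497 -2.254
vertex -2.998 -1.787 -2.607
vertex -3.118 -1.466 -1.997
endloop
endfacet
facet normal 0.338 0.505 0.794
outer loop
vertex -2.468 -1.497 -2.254
vertex -3.118 -1.466 -1.997
vertex -2.232 -2.842 -1.5
endloop
endfacet
facet normal 0.338 0.505 0.794
outer loop
vertex -2.232 -2.842 -1.5
vertex -3.118 -1.466 -1.997
vertex -2.882 -2.811 -1.243
endloop
endfacet
facet normal 0.150 -0.862 0.484
outer loop
vertex -2.232 -2.842 -1.5
vertex -2.882 -2.811 -1.243
vertex -2.762 -3.133 -1.853
endloop
endfacet
facet normal -0.152 0.862 -0.484
outer loop
vertex -3.118 -1.466 -1.997
vertex -2.998 -1.787 -2.607
vertex -3.648 -1.757 -2.349
endloop
endfacet
facet normal -0.635 0.290 0.716
outer loop
vertex -3.118 -1.466 -1.997
vertex -3.648 -1.757 -2.349
vertex -2.882 -2.811 -1.243
endloop
endfacet
facet normal -0.635 0.290 0.716
outer loop
vertex -2.882 -2.811 -1.243
vertex -3.648 -1.757 -2.349
vertex -3.412 -3.102 -1.595
endloop
endfacet
facet normal 0.151 -0.862 0.485
outer loop
vertex -2.882 -2.811 -1.243
vertex -3.412 -3.102 -1.595
vertex -2.762 -3.133 -1.853
endloop
endfacet
facet normal -0.152 0.862 -0.483
outer loop
vertex -3.648 -1.757 -2.349
vertex -2.998 -1.787 -2.607
vertex -3.528 -2.078 -2.96
endloop
endfacet
facet normal -0.974 -0.215 -0.078
outer loop
vertex -3.648 -1.757 -2.349
vertex -3.528 -2.078 -2.96
vertex -3.412 -3.102 -1.595
endloop
endfacet
facet normal -0.974 -0.215 -0.078
outer loop
vertex -3.412 -3.102 -1.595
vertex -3.528 -2.078 -2.96
vertex -3.292 -3.423 -2.206
endloop
endfacet
facet normal 0.150 -0.863 0.483
outer loop
vertex -3.412 -3.102 -1.595
vertex -3.292 -3.423 -2.206
vertex -2.762 -3.133 -1.853
endloop
endfacet
facet normal -0.150 0.862 -0.484
outer loop
vertex -3.528 -2.078 -2.96
vertex -2.998 -1.787 -2.607
vertex -2.878 -2.109 -3.217
endloop
endfacet
facet normal -0.338 -0.505 -0.794
outer loop
vertex -3.528 -2.078 -2.96
vertex -2.878 -2.109 -3.217
vertex -3.292 -3.423 -2.206
endloop
endfacet
facet normal -0.338 -0.505 -0.794
outer loop
vertex -3.292 -3.423 -2.206
vertex -2.878 -2.109 -3.217
vertex -2.642 -3.454 -2.463
endloop
endfacet
facet normal 0.150 -0.862 0.483
outer loop
vertex -3.292 -3.423 -2.206
vertex -2.642 -3.454 -2.463
vertex -2.762 -3.133 -1.853
endloop
endfacet
facet normal -0.151 0.862 -0.485
outer loop
vertex -2.878 -2.109 -3.217
vertex -2.998 -1.787 -2.607
vertex -2.348 -1.818 -2.865
endloop
endfacet
facet normal 0.635 -0.290 -0.716
outer loop
vertex -2.878 -2.109 -3.217
vertex -2.348 -1.818 -2.865
vertex -2.642 -3.454 -2.463
endloop
endfacet
facet normal 0.635 -0.290 -0.716
outer loop
vertex -2.642 -3.454 -2.463
vertex -2.348 -1.818 -2.865
vertex -2.112 -3.163 -2.111
endloop
endfacet
facet normal 0.152 -0.862 0.484
outer loop
vertex -2.642 -3.454 -2.463
vertex -2.112 -3.163 -2.111
vertex -2.762 -3.133 -1.853
endloop
endfacet
facet normal -0.778 0.290 0.557
outer loop
vertex 3.008 0.382 4.467
vertex 2.344 -0.39 3.941
vertex 2.916 -0.679 4.891
endloop
endfacet
facet normal -0.164 0.378 0.911
outer loop
vertex 3.008 0.382 4.467
vertex 2.916 -0.679 4.891
vertex 3.938 -0.161 4.86
endloop
endfacet
facet normal 0.252 0.812 0.527
outer loop
vertex 3.008 0.382 4.467
vertex 3.938 -0.161 4.86
vertex 3.997 0.449 3.891
endloop
endfacet
facet normal -0.105 0.992 -0.064
outer loop
vertex 3.008 0.382 4.467
vertex 3.997 0.449 3.891
vertex 3.011 0.308 3.323
endloop
endfacet
facet normal -0.742 0.669 -0.045
outer loop
vertex 3.008 0.382 4.467
vertex 3.011 0.308 3.323
vertex 2.344 -0.39 3.941
endloop
endfacet
facet normal 0.159 -0.257 0.953
outer loop
vertex 3.938 -0.161 4.86
vertex 2.916 -0.679 4.891
vertex 3.849 -1.268 4.577
endloop
endfacet
facet normal -0.834 -0.399 0.381
outer loop
vertex 2.916 -0.679 4.891
vertex 2.344 -0.39 3.941
vertex 2.863 -1.409 4.009
endloop
endfacet
facet normal -0.775 0.214 -0.594
outer loop
vertex 2.344 -0.39 3.941
vertex 3.011 0.308 3.323
vertex 2.922 -0.799 3.04
endloop
endfacet
facet normal 0.255 0.737 -0.626
outer loop
vertex 3.011 0.308 3.323
vertex 3.997 0.449 3.891
vertex 3.944 -0.281 3.009
endloop
endfacet
facet normal 0.832 0.446 0.331
outer loop
vertex 3.997 0.449 3.891
vertex 3.938 -0.161 4.86
vertex 4.516 -0.57 3.959
endloop
endfacet
facet normal 0.105 -0.992 0.064
outer loop
vertex 3.852 -1.342 3.433
vertex 3.849 -1.268 4.577
vertex 2.863 -1.409 4.009
endloop
endfacet
facet normal -0.252 -0.812 -0.527
outer loop
vertex 3.852 -1.342 3.433
vertex 2.863 -1.409 4.009
vertex 2.922 -0.799 3.04
endloop
endfacet
facet normal 0.164 -0.378 -0.911
outer loop
vertex 3.852 -1.342 3.433
vertex 2.922 -0.799 3.04
vertex 3.944 -0.281 3.009
endloop
endfacet
facet normal 0.778 -0.290 -0.557
outer loop
vertex 3.852 -1.342 3.433
vertex 3.944 -0.281 3.009
vertex 4.516 -0.57 3.959
endloop
endfacet
facet normal 0.742 -0.669 0.045
outer loop
vertex 3.852 -1.342 3.433
vertex 4.516 -0.57 3.959
vertex 3.849 -1.268 4.577
endloop
endfacet
facet normal -0.255 -0.737 0.626
outer loop
vertex 2.863 -1.409 4.009
vertex 3.849 -1.268 4.577
vertex 2.916 -0.679 4.891
endloop
endfacet
facet normal -0.832 -0.446 -0.331
outer loop
vertex 2.922 -0.799 3.04
vertex 2.863 -1.409 4.009
vertex 2.344 -0.39 3.941
endloop
endfacet
facet normal -0.159 0.257 -0.953
outer loop
vertex 3.944 -0.281 3.009
vertex 2.922 -0.799 3.04
vertex 3.011 0.308 3.323
endloop
endfacet
facet normal 0.834 0.399 -0.381
outer loop
vertex 4.516 -0.57 3.959
vertex 3.944 -0.281 3.009
vertex 3.997 0.449 3.891
endloop
endfacet
facet normal 0.775 -0.214 0.594
outer loop
vertex 3.849 -1.268 4.577
vertex 4.516 -0.57 3.959
vertex 3.938 -0.161 4.86
endloop
endfacet

endsolid
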